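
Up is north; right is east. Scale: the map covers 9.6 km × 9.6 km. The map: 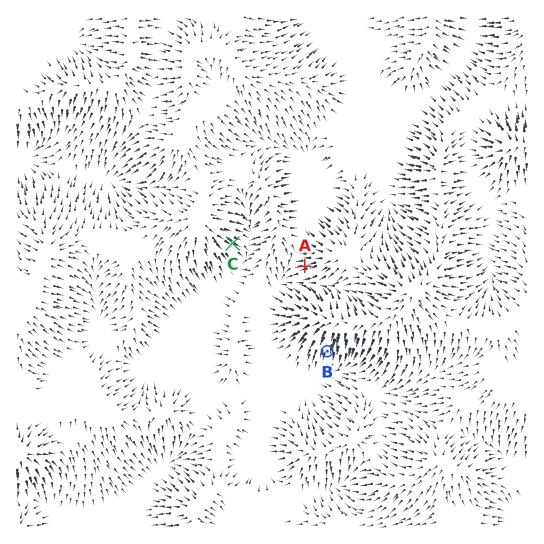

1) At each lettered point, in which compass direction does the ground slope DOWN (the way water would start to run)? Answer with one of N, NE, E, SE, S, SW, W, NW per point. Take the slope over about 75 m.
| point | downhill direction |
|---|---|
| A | W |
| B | S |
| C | SE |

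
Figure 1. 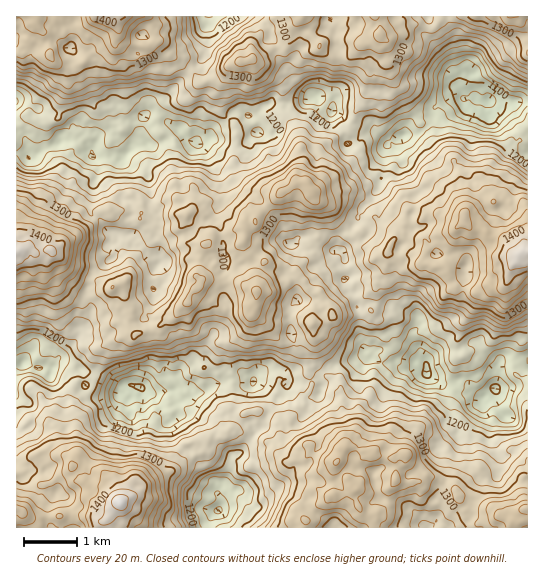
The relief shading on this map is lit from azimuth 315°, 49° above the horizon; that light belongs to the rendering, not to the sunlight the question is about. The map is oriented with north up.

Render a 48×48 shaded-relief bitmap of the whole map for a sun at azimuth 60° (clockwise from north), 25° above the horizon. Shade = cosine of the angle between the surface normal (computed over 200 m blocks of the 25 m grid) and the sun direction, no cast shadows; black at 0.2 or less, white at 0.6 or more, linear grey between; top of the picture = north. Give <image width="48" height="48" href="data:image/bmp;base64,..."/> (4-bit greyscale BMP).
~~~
<image width="48" height="48" href="data:image/bmp;base64,Qk32BAAAAAAAAHYAAAAoAAAAMAAAADAAAAABAAQAAAAAAIAEAAATCwAAEwsAABAAAAAAAAAAAAAAABEREQAiIiIAMzMzAERERABVVVUAZmZmAHd3dwCIiIgAmZmZAKqqqgC7u7sAzMzMAN3d3QDu7u4A////AImohjWImszP/ah2ZUaKpzNYq7p2VWZWh7y5l0Vnm8zv/KdXZDWJdUWKq7h2VXZoh926hVZYvM3/25ZmVEV3VniamoZ3V5iamLqYZGdpu9/+y5dlM1RWaIiqh4iYabu6iIiHRYeJq//cynVDNERWZnm6aKmqq8uoeId1V5mrvf7MuHdUVEVmVpqnaJrdu6q5d3d2abzcze3LmJp2VFd2Vpl3iK79u6u5dneIm97d3dy5ial2Vnd4domaqs/7u6uoiYiJq+/d7MyoiZiId4iJh5vLu83Myqu6qYd5q97ty7uYiIiZh4mYiavMu8veys3MlneJqt7tuZmYdnmYmJqpiardq8zuzO26Uod6q93tqZiIdnmqqqmZmJvMq8zdzduXQ1armrzcqXZ4h3mruZmJh5u7vN3cu7mWRXraearLlkV3Znirloh4h6yrzd7JeImVRau3aHiYZUZ1V3iZdnZnicy7zNyURnmFWHd2ZVVmVVVVZmd2ZURXisyqqrpiNoqXeWZmQ0VlVURXZVVVVEVmeruoealTR5qHd3dTNmZVZmZ3Z2VUVXlli8uGeadDV5dmZmUjaGVmeYiGiXUzaLpFmrp2eZdVVnU0Z1RGiGVmmodnmWQje8lXmct3mahDNFMSaGZWiHZWmqdmmHZEm8qIiuyImaYRMzIUeXZWiYZXnLhViZdFi8uHnOp4iHMCNERFiXVYmpVovbdUaadWnNp4zbhmd2MjV2VWiVV4m6mZvbljarl4rcmbzKdVZ1NFinVVeHd3nNypvLlDeqmIm7u7qpZFZ1VoqmREV5iJzuypq6czeJhnm9y5q4VFeHeJiFREZ6qr3t25mHVFeJhovNuIqWVneId3ZlVWeLu83v64dnZWeJhoq7h3d2eHaId1VWeIiLzN7uyHd4ZGiZdnm5dlV5mHd4hlRpu6mM3d3cmJmJZXmqhnqXVEWLuIh4dmZ7y5h93MzLqqmZd4mql4hlZVjMypd4iHaLuZiNzNzMqJm6Z4m7mHZXhozczLh5l3ebqavO3MzMqbu4aJvMmHd4eM3d7bmZd4iZmrzuypvMu7qHebzbiJiIet3f7LuoZ4eKq8/8p5vMqZh5ms24eaiIeszezNuoZ3e8vO/5iJqpd4iYesyHaKmXaczcrNuYd3ncvey4eJiId4iHerl2R6qGWczLm7qYZ5vc3bmXd4iHZ4mHmoZlSLl1as25mpiXaavN64iIiHiGaImYhkVlepdnm92meHeHiqzduXd3dlZmeIiHVFZliGZ3rMt0RmeImrzbqGZjMyRniGeGVVZWdlZ3rKdURXd5rM25hjRRISV4dlZlVVV3VVZ4mnRDJGZ6zeyXYhIiIUeHZVZmZ3iGRVeqh1MzNWaczcqHMBEFQ3qYdWeHeJqUNnrLdlNWVmeqrLl1EBEHZ7uHZWiImbymV5zZdlaXZmeavKhkACIneKlmVHqprN3IZ5y3Z2mnZ2i7u5hjEjNGaJhlRHuorO/Id4qFZ4qXdnrMuYhSIiNleZhjJIqZve/ZiIdlVpuXZnvLuXYyIiRw=="/>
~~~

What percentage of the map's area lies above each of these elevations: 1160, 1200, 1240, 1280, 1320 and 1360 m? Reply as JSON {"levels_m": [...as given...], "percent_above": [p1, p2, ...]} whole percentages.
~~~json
{"levels_m": [1160, 1200, 1240, 1280, 1320, 1360], "percent_above": [90, 75, 59, 39, 20, 6]}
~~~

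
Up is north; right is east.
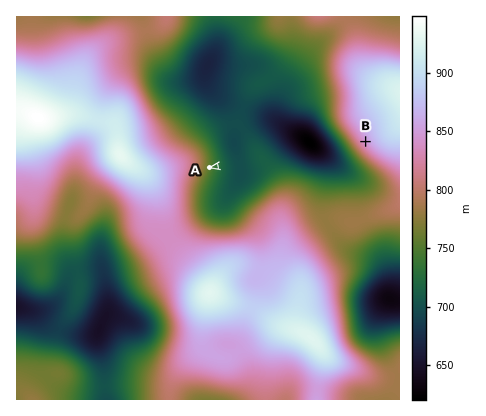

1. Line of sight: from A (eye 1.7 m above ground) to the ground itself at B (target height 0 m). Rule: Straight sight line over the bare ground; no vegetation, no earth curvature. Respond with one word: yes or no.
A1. yes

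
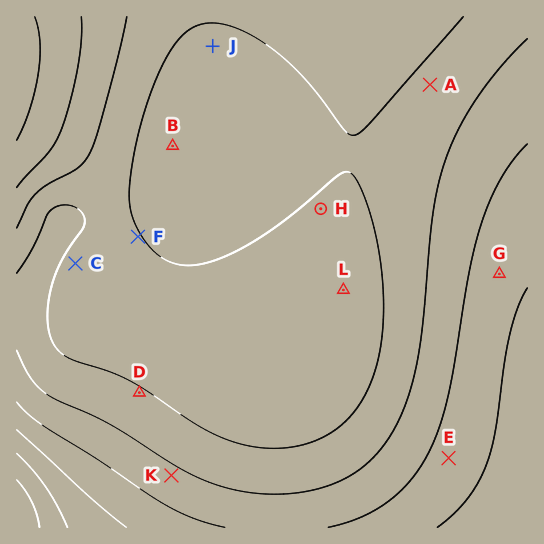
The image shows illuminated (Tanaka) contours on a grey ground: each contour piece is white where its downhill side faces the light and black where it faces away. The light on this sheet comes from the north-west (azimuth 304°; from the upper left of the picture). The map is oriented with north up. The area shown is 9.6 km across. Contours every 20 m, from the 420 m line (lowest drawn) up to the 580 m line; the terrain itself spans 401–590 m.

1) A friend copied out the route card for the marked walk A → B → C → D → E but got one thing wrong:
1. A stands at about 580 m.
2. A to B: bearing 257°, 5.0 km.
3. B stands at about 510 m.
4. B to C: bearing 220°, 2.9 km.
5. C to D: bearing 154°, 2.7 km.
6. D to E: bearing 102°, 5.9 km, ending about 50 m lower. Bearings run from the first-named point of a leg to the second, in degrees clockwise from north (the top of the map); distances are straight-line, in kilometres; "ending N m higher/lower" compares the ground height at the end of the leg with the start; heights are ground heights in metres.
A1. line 1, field height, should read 510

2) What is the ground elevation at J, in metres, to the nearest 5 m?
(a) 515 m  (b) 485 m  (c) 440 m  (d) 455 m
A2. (a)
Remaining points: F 520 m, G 470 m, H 520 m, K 495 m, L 530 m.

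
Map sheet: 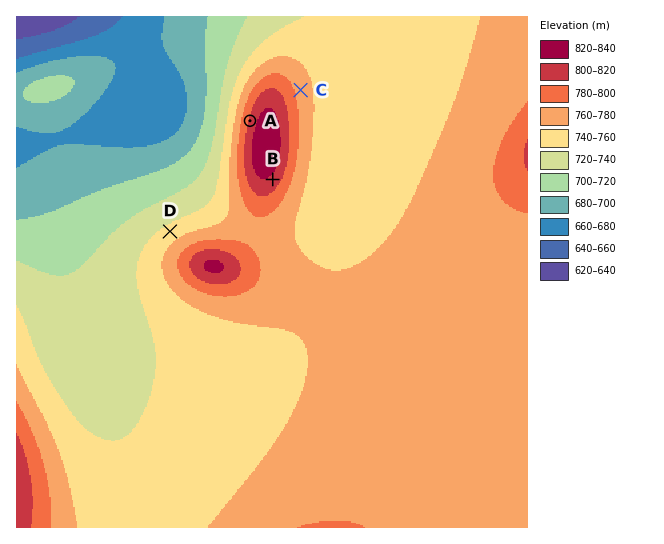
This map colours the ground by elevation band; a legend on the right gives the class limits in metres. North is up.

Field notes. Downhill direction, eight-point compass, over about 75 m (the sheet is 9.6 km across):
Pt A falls W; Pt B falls SE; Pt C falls E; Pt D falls NW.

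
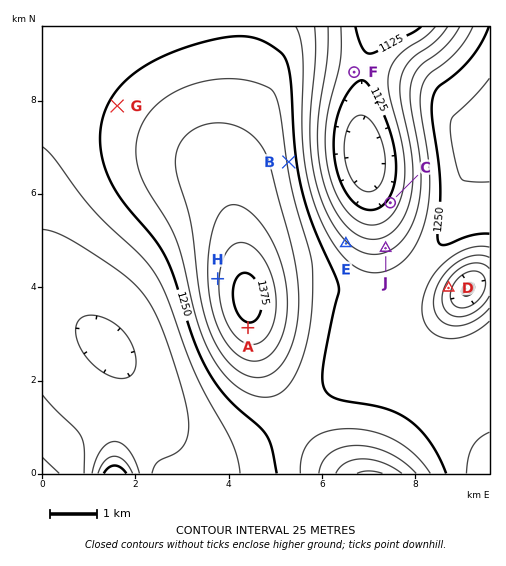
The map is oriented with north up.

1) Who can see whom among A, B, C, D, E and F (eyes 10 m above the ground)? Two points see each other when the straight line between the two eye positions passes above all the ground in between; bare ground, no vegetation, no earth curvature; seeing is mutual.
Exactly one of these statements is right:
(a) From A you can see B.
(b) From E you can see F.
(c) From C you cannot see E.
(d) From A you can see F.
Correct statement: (b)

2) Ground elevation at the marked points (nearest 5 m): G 1255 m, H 1345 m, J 1195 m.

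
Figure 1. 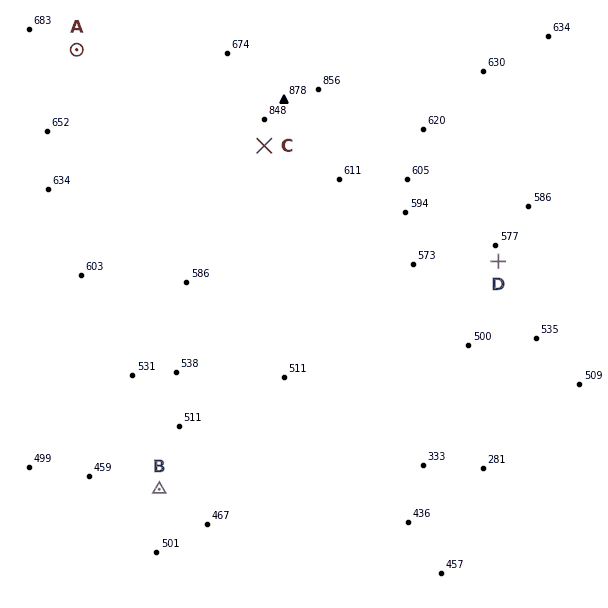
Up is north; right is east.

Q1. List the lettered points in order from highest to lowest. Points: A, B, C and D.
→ C A D B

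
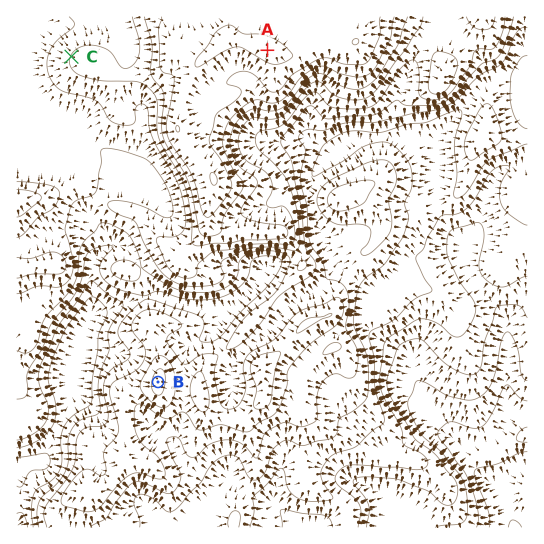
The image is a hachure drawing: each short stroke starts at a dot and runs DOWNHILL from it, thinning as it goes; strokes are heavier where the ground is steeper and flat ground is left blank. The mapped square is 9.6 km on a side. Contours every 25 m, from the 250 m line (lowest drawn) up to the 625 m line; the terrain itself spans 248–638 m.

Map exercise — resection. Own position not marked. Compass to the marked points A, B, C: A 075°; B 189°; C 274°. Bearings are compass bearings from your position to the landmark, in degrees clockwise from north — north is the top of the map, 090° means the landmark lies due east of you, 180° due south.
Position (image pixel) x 208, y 66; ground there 620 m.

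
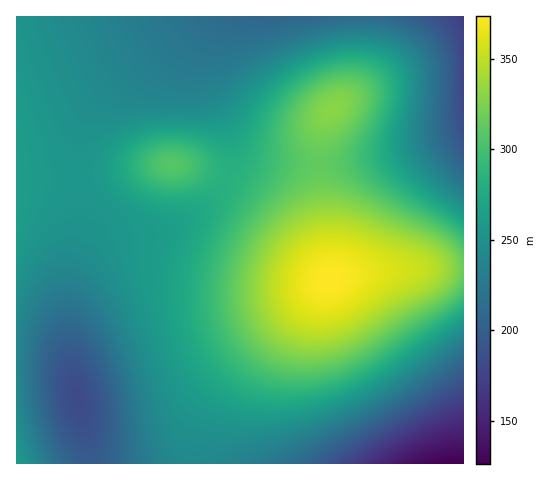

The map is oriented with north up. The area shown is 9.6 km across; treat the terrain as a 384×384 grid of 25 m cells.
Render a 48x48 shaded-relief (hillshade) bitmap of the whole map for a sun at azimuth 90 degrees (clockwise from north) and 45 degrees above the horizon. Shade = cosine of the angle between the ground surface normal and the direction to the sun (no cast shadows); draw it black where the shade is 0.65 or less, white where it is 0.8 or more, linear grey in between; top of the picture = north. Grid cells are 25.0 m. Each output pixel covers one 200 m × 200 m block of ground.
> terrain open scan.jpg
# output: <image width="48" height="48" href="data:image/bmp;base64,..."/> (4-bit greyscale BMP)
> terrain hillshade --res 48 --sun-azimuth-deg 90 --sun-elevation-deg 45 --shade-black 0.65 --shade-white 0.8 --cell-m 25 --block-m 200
<image width="48" height="48" href="data:image/bmp;base64,Qk32BAAAAAAAAHYAAAAoAAAAMAAAADAAAAABAAQAAAAAAIAEAAATCwAAEwsAABAAAAAAAAAAAAAAABEREQAiIiIAMzMzAERERABVVVUAZmZmAHd3dwCIiIgAmZmZAKqqqgC7u7sAzMzMAN3d3QDu7u4A////AJmZmHZUQzNEVVZmZnd3d3iIiIiIh3dmZpqpmHZUMzNEVVZmZmZ3d3eIiIiIh3d2ZqqpmHZUMzNEVVZmZmZmd3d4iIiIiHd2ZqqpmHVDMzNEVVZmZmZmZ3d4iIiIiId3ZqqpmGVDMjM0VVVVVWZmZnd3iIiIiIh3d6qpl2VDIiM0RVVVVVVmZmd3eIiIiIiHd6qph2VDIiM0RVVVVVVVZmd3eIiIiIiId6qph2QzIiM0RVVVVVVVVmZ3eIiIiIiIh6qph2QzIiM0REREREVVVWZneIiIiYiIiKqph1QzIjNERERERERFVWZnd4iImZmYiKqZhlQzIjNEREREREREVVZnd4iImZmZiKqYdlQzIzNERERERERERVZmd4iImZmZmZmYdlQzMzNERERDMzRERVVmd4iImZmZmZmYdlQzMzREREQzMzM0RFVmd4iIiZmZmZmIdlQzMzREREQzMzM0RFVmd3iIiImZmZmHdlRDM0REREMzMzMzRFVmd3iIiIiZmYiHZlREREREREMzMzMzREVWZ3d4iIiJmYiHZlREREREREMzMzMzREVWZ3d3d3iJmoh3ZlVEREVVREMzMzMzNEVWZ3d3d3eImod3ZlVERFVVREMzMzMzNEVWZnd3d3eImnd3ZlVVVVVVREMzMzMzNEVWZnd3ZneImnd2ZlVVVVVVVEMzMzMzNEVWZmd2Znd4mnd2ZlVVVVVVVEQzMzMzNEVVZmd3ZneImnd2ZmVVVVVVVEQzMzMzNEVVZmd3d3eImXdmZmVVVVVVVURDMzMzNEVVZnd3d3eImXdmZmZVVVVVVUREMzMzREVWZnd3d3iImXdmZmZVVVVVVVVEQzMzREVWZnd3eIiJmXZmZmZVVVVVVVVUREM0REVWZnd4iIiJmWZmZmZVVERVVmZVVERERFVWZ3eIiIiJmWZmZmVVRERFVmZmVURERFVWZ3eIiIiZmWZmZmVUQzNEVnd2ZVRERFVmd3iIiJmZmWZmZmVUQzM0V3iHZVRERFVmd4iImZmZmWZmZmVUMzM0V3iHZVRERFVmd4iJmZmZmWZmZmVUQzM0VniHZVREREVmeIiZmZmZmWZmZmZVRERFVnd2ZUQzNEVmeImZmZmZmWZmZmZVVERFVmZmVUMzM0VWeImaqqmZmWZmZmZmVVVVVmZlVEMzMzRWeImqqqqpmWZmZmZmZlVWZmZVRDMyIzRVZ4mqqqqqqmZmZmZmZmZmZmVVRDMyIjNFZ4mqqqqqqmZmZmZmZmZmZmVVRDMyIiNFZ4maq6qqqmZmZmZmZmZmZmZVVEMzIiM0VniaqqqqqmZmZmZmZmZmZmZVVEQzMzM0VniJqqqqqmZmZmZmZmZmZmZlVURDMzM0RWeJmqqqqmZmZmZmZmZmZmZmVVVEQzM0RWd4mZmqqmZmZmZmZmZmZmZmZVVURERERVZ3iJmZmmZmZmZmZmZmZmZmZmVVVEREVVZneIiZmWZmZmZmZmZmZmZmZmZlVVVVVVZnd4iIiGZmZmZmZmZmZmZmZmZmZVVVVWZmd3eIiA=="/>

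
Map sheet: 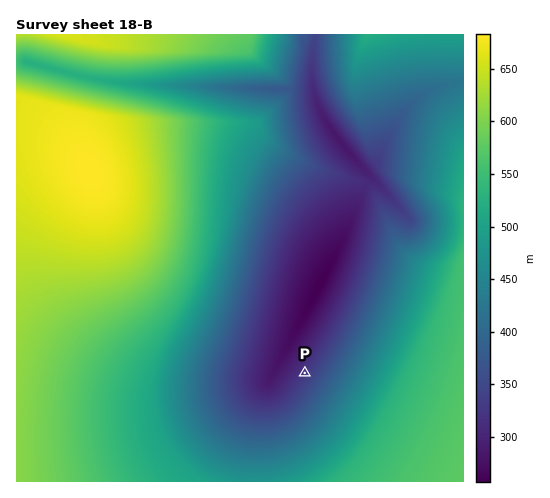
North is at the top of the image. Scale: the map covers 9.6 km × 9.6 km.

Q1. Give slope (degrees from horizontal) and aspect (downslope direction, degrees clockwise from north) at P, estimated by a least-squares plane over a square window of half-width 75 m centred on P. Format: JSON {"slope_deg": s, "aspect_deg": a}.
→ {"slope_deg": 6, "aspect_deg": 306}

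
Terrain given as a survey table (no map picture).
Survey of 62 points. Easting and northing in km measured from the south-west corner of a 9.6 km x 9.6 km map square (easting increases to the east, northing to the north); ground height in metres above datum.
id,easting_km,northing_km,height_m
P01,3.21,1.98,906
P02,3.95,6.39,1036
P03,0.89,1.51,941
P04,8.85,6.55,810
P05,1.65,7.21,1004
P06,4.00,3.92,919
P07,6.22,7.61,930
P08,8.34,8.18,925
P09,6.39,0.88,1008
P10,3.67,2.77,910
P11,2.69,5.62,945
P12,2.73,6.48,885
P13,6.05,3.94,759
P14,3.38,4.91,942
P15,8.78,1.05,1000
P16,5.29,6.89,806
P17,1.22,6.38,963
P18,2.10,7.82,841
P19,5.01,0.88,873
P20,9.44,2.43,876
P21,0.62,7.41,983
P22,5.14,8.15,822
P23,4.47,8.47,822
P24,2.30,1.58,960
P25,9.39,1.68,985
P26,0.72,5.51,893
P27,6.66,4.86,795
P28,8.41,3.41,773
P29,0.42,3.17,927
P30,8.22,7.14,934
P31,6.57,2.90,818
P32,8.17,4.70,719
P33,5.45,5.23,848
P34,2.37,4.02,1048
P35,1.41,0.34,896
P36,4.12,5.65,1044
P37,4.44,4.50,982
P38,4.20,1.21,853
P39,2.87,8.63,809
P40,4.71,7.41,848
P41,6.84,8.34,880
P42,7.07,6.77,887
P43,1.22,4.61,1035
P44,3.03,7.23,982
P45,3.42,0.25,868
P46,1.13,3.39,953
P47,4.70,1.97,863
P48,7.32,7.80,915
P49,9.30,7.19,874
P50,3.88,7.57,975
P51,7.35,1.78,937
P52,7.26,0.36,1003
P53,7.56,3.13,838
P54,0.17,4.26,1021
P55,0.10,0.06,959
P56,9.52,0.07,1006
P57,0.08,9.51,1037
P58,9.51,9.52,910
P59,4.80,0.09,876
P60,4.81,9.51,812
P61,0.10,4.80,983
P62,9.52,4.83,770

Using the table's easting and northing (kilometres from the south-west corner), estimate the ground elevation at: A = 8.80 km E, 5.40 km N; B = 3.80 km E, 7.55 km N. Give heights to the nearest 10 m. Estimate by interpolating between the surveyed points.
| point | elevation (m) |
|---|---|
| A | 730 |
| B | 980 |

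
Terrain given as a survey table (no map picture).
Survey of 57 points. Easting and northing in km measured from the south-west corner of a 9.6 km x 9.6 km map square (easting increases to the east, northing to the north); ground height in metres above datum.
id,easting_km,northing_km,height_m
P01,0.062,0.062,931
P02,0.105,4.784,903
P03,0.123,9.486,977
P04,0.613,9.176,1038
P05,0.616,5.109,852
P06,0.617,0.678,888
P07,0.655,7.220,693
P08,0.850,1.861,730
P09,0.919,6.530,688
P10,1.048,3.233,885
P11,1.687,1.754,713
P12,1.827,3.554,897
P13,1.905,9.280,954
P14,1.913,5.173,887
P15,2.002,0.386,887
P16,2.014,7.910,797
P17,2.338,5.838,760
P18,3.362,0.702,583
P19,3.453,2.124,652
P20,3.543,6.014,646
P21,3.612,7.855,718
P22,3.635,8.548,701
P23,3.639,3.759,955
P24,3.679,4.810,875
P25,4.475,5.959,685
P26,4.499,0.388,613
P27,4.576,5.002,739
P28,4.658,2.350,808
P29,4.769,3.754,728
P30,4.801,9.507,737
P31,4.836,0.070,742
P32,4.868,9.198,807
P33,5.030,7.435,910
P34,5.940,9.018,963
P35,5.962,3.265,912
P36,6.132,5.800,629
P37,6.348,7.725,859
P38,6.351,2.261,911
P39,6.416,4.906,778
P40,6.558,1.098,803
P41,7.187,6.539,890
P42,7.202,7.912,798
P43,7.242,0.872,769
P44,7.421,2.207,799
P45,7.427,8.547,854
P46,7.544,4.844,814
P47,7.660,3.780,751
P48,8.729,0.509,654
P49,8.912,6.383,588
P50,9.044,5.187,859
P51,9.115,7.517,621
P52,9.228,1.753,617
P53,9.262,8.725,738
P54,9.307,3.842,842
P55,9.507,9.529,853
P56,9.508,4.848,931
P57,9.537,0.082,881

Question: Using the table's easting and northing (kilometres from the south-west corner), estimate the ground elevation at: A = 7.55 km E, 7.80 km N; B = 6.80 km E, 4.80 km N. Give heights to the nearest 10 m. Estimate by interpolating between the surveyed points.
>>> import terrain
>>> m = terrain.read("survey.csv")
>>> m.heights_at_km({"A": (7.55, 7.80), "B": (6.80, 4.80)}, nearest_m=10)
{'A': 750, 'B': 720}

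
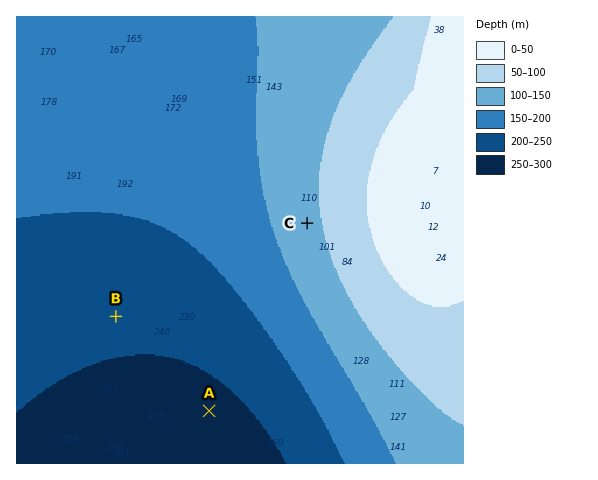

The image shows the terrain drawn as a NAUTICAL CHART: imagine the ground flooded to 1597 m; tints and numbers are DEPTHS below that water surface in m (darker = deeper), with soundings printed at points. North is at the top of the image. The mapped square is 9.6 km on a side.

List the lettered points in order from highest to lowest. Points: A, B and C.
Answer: C B A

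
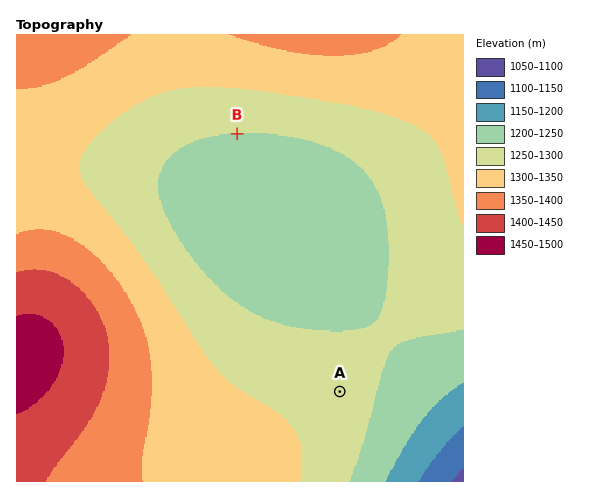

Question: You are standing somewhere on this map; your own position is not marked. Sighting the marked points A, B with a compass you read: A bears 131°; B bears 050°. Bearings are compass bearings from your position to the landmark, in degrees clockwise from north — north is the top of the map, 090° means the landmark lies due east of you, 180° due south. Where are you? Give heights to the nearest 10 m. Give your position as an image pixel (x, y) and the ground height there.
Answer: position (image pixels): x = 138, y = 217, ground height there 1280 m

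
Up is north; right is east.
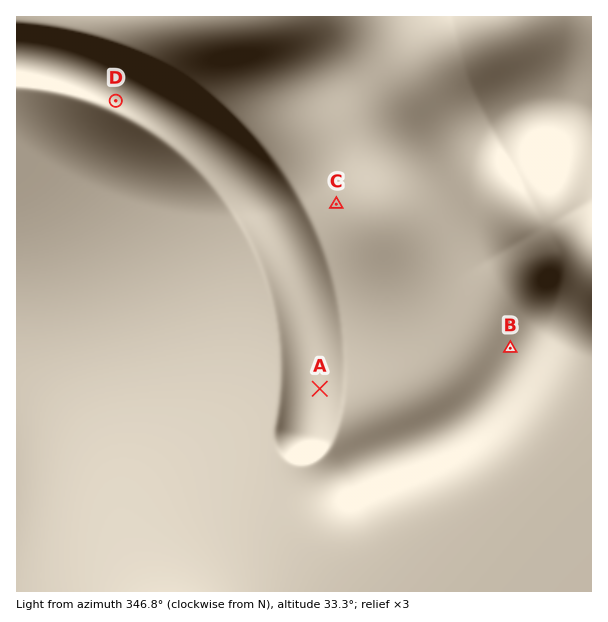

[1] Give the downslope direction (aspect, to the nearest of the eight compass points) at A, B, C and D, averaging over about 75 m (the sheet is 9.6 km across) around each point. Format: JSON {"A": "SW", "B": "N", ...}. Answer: {"A": "W", "B": "SE", "C": "W", "D": "NE"}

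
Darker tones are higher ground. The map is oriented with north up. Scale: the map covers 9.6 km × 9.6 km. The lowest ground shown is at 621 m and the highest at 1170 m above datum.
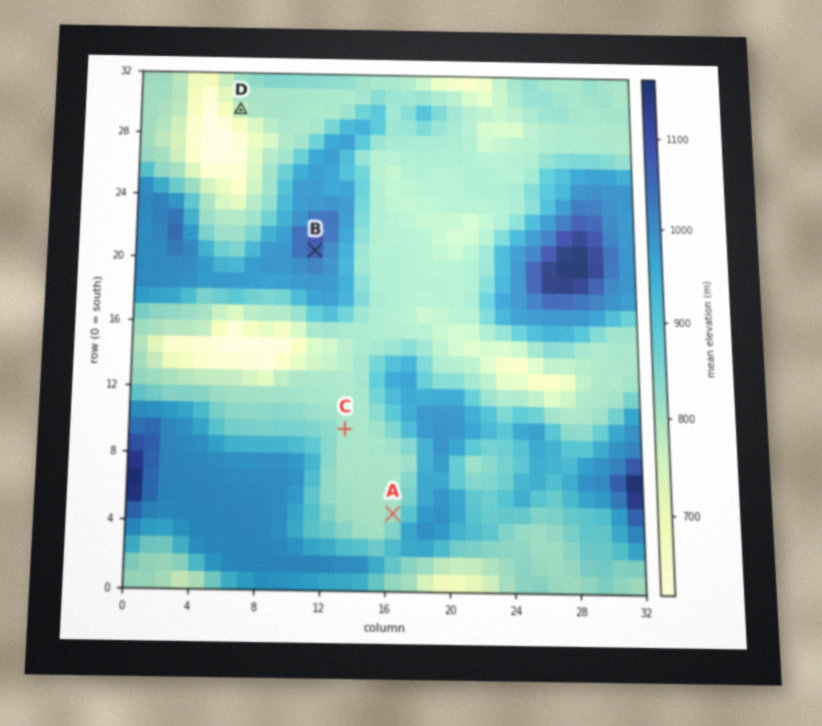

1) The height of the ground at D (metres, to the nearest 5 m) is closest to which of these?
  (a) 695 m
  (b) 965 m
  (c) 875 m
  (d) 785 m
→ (d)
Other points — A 805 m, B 1080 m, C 805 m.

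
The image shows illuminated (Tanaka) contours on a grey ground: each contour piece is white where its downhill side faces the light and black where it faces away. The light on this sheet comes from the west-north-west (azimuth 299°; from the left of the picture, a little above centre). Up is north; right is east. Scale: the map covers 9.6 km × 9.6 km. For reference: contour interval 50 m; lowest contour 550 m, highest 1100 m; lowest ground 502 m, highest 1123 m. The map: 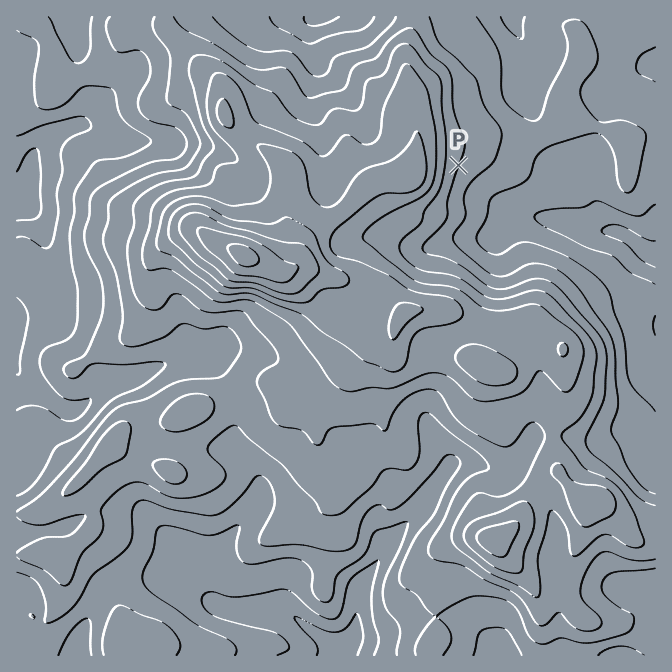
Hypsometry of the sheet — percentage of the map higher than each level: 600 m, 95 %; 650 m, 79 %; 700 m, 60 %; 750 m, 44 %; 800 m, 29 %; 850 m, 17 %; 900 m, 8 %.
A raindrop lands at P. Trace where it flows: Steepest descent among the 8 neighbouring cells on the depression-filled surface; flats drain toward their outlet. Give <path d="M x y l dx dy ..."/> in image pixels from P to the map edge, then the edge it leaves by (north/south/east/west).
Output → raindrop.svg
<path d="M458 165l50 50 27 0 2 2 7 0 1 1 9 0 1 2 9 0 6 3 4 0 1 2 9 2 1 1 7 0 2 2 20 0 1 2 4 0 10 5 15 13 11 5"/>
exit: east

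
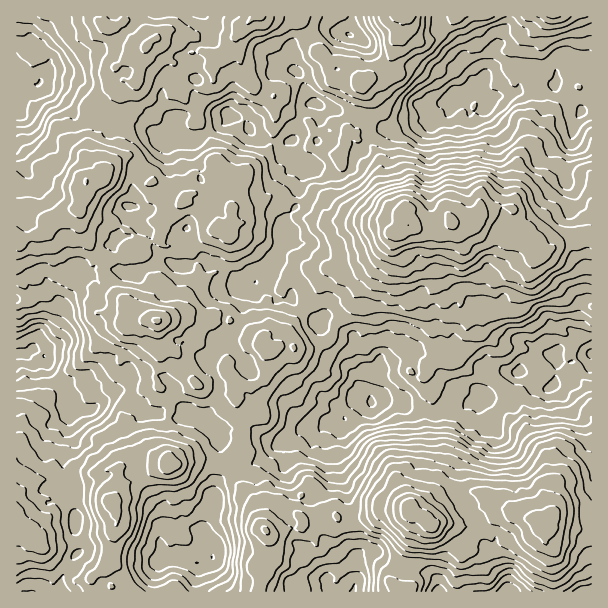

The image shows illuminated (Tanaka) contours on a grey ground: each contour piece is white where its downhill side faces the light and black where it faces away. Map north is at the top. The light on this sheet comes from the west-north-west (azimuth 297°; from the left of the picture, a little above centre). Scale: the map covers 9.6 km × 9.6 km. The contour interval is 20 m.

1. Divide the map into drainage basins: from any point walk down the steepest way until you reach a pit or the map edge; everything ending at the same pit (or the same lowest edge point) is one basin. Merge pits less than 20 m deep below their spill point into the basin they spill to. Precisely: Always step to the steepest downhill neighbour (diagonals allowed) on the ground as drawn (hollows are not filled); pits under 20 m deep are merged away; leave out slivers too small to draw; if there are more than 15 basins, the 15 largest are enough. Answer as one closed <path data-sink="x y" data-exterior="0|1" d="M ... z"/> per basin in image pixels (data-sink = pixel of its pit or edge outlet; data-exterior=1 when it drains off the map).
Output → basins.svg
<path data-sink="452 99" data-exterior="0" d="M170 16l-66 1 0 7 4 4 14-4 15 18 9 5-30 19 2 8 6 6-8 6-1 6-23 25-6 41 9 10 10 2 18-13 11 0 17 17 2 8 3 0 12 12 14 9-18 12-1 10-7 15-10 2-24 16-14 1-15-9-3-5-8-17-2-17-8 0-15 11-7 0-9-5-11-13-7 0-3-3-1-15-2 0-1 53 13-1 19-8 2 10 27 42 16 7 8 7 13 0 8 4 8 8 2 12 25 1 6 23 13 10 0 12 9 10 15 10 19 10 15-2 20 21 6 0-1-5-9-14-2-9 13-5 5-8 0-24-4-5-2-7-29-18-16 0-3-4-3 4-5 2-10 0-9-4-21 0 13-5 7-7 4-12 29-24 9-19 6-26 0-18-6-9 0-6 8-5 10-13-16-2-11-7-3-4-3-18-13-21 0-15-10-5-10-12 4-2 19 2 8-4 5-6-3-12 6-12-11-4-21 0-9-16-15 0 9-12z"/><path data-sink="591 354" data-exterior="1" d="M450 224l-7 5-8 0-6-3-13 2 11 9 1 5-4 19 10 14 0 9-8 15 0 6 7 16 1 24 11 14-16 7-5 12 2 11 6 7 0 14-5 10 0 24-6 50-11 12 0 4 9 4 12-16 21-10 7 4 26 1 15 15 16 3 11 7 7 0 6 8 6-9 17-9 22-2 6 5 1-274-25 1-13 9-9 3-10 8-6 17-7 7-8 15-22 19-10 4-17-8-5-6 0-7-12-9-6-14 0-12 6-12 0-19z"/><path data-sink="372 402" data-exterior="0" d="M410 224l-14 10-4 9-8 11-12 22-16 17-6 15-14 16-4 12-6 7-20 6-27-3-4 3-9 1-1 28-17 9 2 9 10 18-6 1-12-13-6-3-1 17 6 18 0 27 13 15-4 16 8 12 2 20 9 10 9 0 9-5 13-1 3-4 18 0 15-7 30 0 14-6 30-1 0-4 11-12 6-50 0-24 5-10 0-14-6-7-2-11 5-12 16-7-11-14-1-24-7-16 0-6 8-15 0-9-10-14 4-19-5-8z"/><path data-sink="17 354" data-exterior="1" d="M48 230l-9 5-23 5 0 254 22-14 18 4 25-2 14-8 6 0 16-6 3 5-1 14 18-6 22-13 35-8 12 0 12 6 15 3 8-14 0-21-6-18 0-21-16 1-19-10-15-10-9-10 0-12-13-10-7-24-24 0 0-9-10-11-8-4-13 0-8-7-16-7-27-42z"/><path data-sink="213 557" data-exterior="0" d="M206 460l-12 0-35 8-22 13-9 1-10 6-6 13 4 12 0 15-2 6-2 26-6 7 0 8 4 9-2 8 151-1 3-22 7-4 5-7 0-7-6-18-9-12 0-9-5-11-19-21-1-10-16-4z"/><path data-sink="39 83" data-exterior="0" d="M104 16l-88 1 0 168 3 1 1 15 3 3 7 0 11 13 9 5 7 0 15-11 8 0 5-26 2-3 11 0 6-5 0-7-9-2-9-10 6-41 23-25 1-6 8-6-6-6-2-8 30-19-9-5-15-18-14 4-4-4z"/><path data-sink="257 282" data-exterior="0" d="M273 196l-19 10-15-1-7 4 0 16-4 21-11 24-29 24-4 12-7 7-12 6 20-1 9 4 10 0 5-2 3-4 3 4 16 0 27 16 6 12 11 1 8-8 1-6 18-23 5-9 9-7 4-11 0-6 7-9 11 0 9-8 12-2 15-7 20-20-13-11-49 0-14-14-4 0-17-8-16 0z"/><path data-sink="230 116" data-exterior="0" d="M297 16l-42 0-19 19-1 13-7 6-10 1-2 2-5 11 3 12-5 6-8 4-19-2-4 2 10 12 10 5 0 15 13 21 3 18 10 9 21 4 21-19 8-21 2-20-4-13 4-7 6-2 18-12 28-9-6-15-10-15-2-8z"/><path data-sink="353 591" data-exterior="1" d="M410 510l-30 1-11 6-18 5-9 0-6-5-15 7-18 0-3 4-13 1-9 5-9 0 5 17 0 7-5 7-7 4-3 22 148 1 0-3-11-3-2-4 4-9 2-15 9-15 5-15 0-10z"/><path data-sink="293 140" data-exterior="0" d="M275 97l-3 10 4 15-5 24-5 9-15 13-17 19-8 5 0 6 7 10 6-3 15 1 19-10 8 4 16 0 17 8 4 0 14 14 49 0 14 12 13-9-10-11-14-3-18-9-8-8-20-38-21-5-7-4 0-7 4-8-2-7-4-4-18-7z"/><path data-sink="509 591" data-exterior="1" d="M494 506l-12 2-15 18-5 1 7 3 0 16-7 9-5 17 0 19 95 1 1-41-7-9 0-8-8-12-4-4-7 0-12-7z"/><path data-sink="128 206" data-exterior="0" d="M129 156l-9 2-12 10-7 13-14 1-5 10 0 36 10 21 16 10 14-1 24-16 10-2 4-6 4-19 18-12-14-9-12-12-3 0-2-8-17-17z"/><path data-sink="32 591" data-exterior="1" d="M26 528l-10 5 1 59 79-1-5-13 14-10 7-8 2-31-33 13-21 5-18 0-10-4z"/><path data-sink="350 35" data-exterior="0" d="M404 16l-105 0-1 2 12 15 2 8 8 13 30 10 13 15 6 0 19-5 0-11 4-7 2-12 8-11z"/><path data-sink="440 591" data-exterior="1" d="M449 523l-20 1-7 7-7 18 0 14-5 9-2 20 49-1 0-19 5-17 7-9 0-16z"/>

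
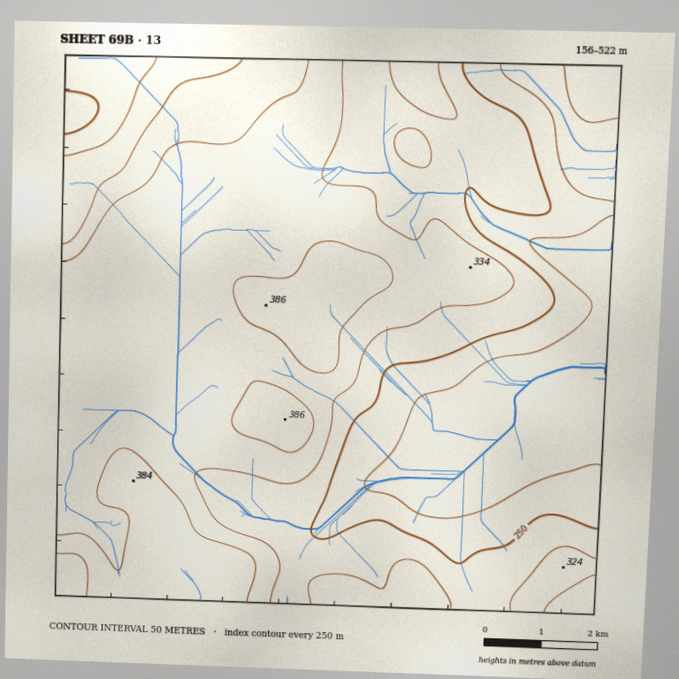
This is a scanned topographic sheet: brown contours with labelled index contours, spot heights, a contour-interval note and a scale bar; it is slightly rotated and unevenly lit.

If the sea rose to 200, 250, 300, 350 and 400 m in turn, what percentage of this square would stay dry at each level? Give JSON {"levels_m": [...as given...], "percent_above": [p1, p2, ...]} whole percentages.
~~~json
{"levels_m": [200, 250, 300, 350, 400], "percent_above": [87, 75, 56, 19, 5]}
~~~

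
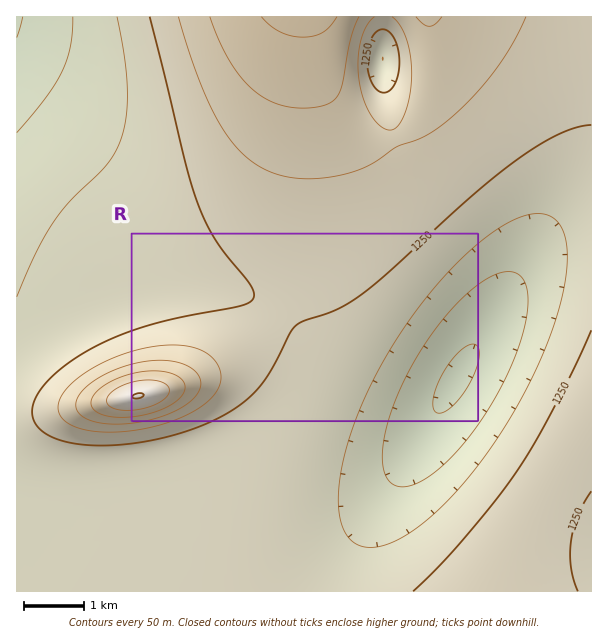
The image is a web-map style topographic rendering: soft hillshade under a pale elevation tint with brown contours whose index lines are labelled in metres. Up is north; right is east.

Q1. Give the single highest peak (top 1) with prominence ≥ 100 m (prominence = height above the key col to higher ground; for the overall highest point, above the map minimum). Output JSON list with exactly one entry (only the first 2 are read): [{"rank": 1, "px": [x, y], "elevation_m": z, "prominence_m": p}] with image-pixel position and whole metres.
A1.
[{"rank": 1, "px": [138, 396], "elevation_m": 1502, "prominence_m": 409}]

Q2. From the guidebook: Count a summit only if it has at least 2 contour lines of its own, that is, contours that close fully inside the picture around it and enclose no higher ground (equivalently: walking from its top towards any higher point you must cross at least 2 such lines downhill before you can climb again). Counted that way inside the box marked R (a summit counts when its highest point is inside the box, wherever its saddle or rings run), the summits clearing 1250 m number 1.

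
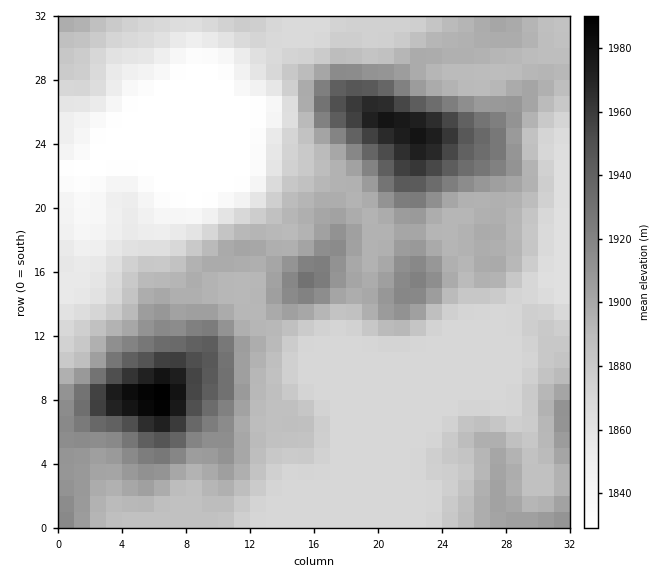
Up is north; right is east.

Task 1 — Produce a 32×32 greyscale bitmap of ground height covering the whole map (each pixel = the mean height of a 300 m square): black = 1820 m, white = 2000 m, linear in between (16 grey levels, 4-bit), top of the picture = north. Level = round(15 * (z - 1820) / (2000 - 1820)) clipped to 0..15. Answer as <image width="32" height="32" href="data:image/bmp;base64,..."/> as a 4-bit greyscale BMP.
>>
<image width="32" height="32" href="data:image/bmp;base64,Qk12AgAAAAAAAHYAAAAoAAAAIAAAACAAAAABAAQAAAAAAAACAAATCwAAEwsAABAAAAAAAAAAAAAAABEREQAiIiIAMzMzAERERABVVVUAZmZmAHd3dwCIiIgAmZmZAKqqqgC7u7sAzMzMAN3d3QDu7u4A////AIdmZmZmVURERERERFZnd3iHZmZmZmVERERERERWZ3Znh3Z3ZmZmVEREREREVWdmZnd3eIdndlVERERERVVnZmZ3d4mYd4dlVUREREVVZ2VniIiauoiHZlVUREREVmZlZ4mqvNyph2ZmVEREREVlVWiJvd7tuYdmZUREREREREVoib3u7bqXZlRERERERERFZ2ebzd26l2ZURERERERERVZWeau8updmVERERERERERVVWiJmqqXZlRERERERERFVUVmeIiZhmZlVFVmVERERVU0RWd3d3Znd2VmeHZUREVUMzRWdmZmZ4iHZ3iHZVVERDM0VmZmZmeJmHd4iHZmVEQzNFVVZ3ZniJh2eIdmd2VEMjNERFZ3dmeIdmd3ZmZlRCIiMzM0VmZmeHZndmZ2ZUQhIjIiIjRVZnd2Z3ZmZmVEISIyERESNWZmZomYdmZmVBESIRERESRVZmeaqZh3dlQRERERERETVWZ4q8upmIZUIRERERERE0Vnirzcupl2RDIRERERERNFeKvN3cqpdUQyERERERESRoq93dy6mYZUMzIREREREkabzMupmHd3ZURDIRERESNXmrqod2Zmd2ZVQyIRERI0VniId3ZmZmZmVUMzIhEjRERWZWZ3ZmZmZmVURDMzNERERVVVZmZndmZmZVREREVURERVVVVmZ3Zl"/>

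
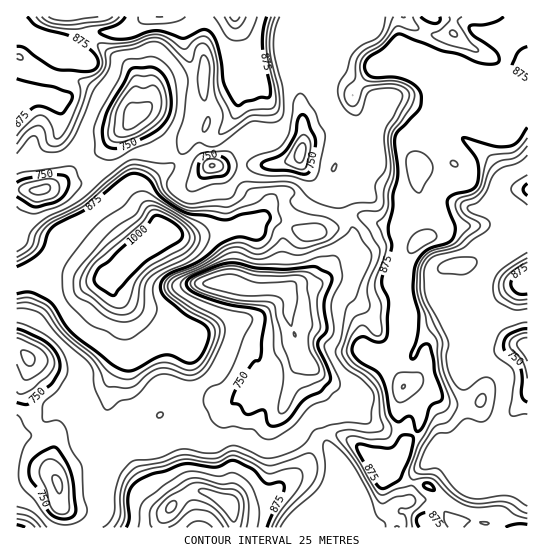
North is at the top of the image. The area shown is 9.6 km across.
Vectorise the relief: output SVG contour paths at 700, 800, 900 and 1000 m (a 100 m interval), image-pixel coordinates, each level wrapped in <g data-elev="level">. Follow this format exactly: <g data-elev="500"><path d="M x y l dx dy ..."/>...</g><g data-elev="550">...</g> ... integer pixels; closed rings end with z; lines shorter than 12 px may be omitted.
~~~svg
<g data-elev="700"><path d="M58 493l-6-12 0-4 2-2 5 2 3 6-1 8-2 3z"/><path d="M302 374l-8-2-3-3-8-23-8-39-2-4-6-1-30-2-24-6-16-7-2-4 1-2 17-8 17-4 8 1 19 5 41 0 7 3 2 4 5 41-3 12 0 11 10 24-1 3-3 2z"/><path d="M527 361l-10-16 3-6 7-1"/><path d="M17 338l23 11 5 5 3 7-2 5-4 5-15 9-4-2-6-14"/><path d="M34 194l-4-3 1-2 14-5 5 2 0 4-3 3-8 2z"/><path d="M211 167l-2-1 1-2 5 1-1 2z"/><path d="M298 163l-4-5 1-5 4-8 4-2 3 4-1 9-3 6z"/><path d="M119 137l-3-2-2-2 1-16 3-10 5-9 11-11 9 1 8-3 4 1 4 5 2 10 0 8-4 8-7 6-13 10-11 4z"/></g><g data-elev="800"><path d="M47 527l-14-15-16-6"/><path d="M280 527l10-13 24-21 7-10 4-16-2-22 3-5 4 1 8 7 15 16 16 29 7 21 9 9 1 4"/><path d="M527 506l-12-8-6-2-10 0-21 3-12-2-11-8-16-19-4-2-12 1-2-1-1-3 6-17 11-14 13-2 16-13 15 3 6-3 5-9 3-19-1-9-5-4-8 1-16 11-6-1-6-8-4-10-3-10 2-20-19-38-4-9-1-19 1-8 4-6 4-4 29-8 25-19 3-5-1-4-18-8-4-6 10-4 5-5 5-7 5-14 5-6 6-4 15-4 9-8"/><path d="M17 308l10 1 14 5 19 23 28 25 5 8 3 21 7 16 4 3 12-9 16-5 15-16 7-5 10-1 19 6 8 0 11-6 8-12 11-24 1-8-1-5-7-9-23-11-19-13-3-6 1-4 4-3 54-26 8 0 12 5 7 1 8-1 15-6 14 3 10-1 29-11 11-8 8-8 5 4 5 10 8 10 1 6-2 5-13 34-11 13-5 29-6 13 2 6 7 10 18 12 11 13 1 7-4 23-5 2-20-2-28 7-4 3-7 10-6 5-10 6-17 5-11-1-20-9-9-2-18 7-12 0-21-4-23 9-26 3-7 6-6 8-5 18-1 21-5 9-6 4"/><path d="M527 252l-28 19-4 7-2 9 1 10 5 6 15 7 13-1"/><path d="M17 154l12-15 5-3 3 1 3 10 5 4 12 1 8-4 11-14 18-44 14-19 3-17 6-3 18-3 16-6 8 1 7 4 15 18 6 12 1 6-4 32-7 24 1 10 3 5 6-2 11-9 12 4 8-1 33-24 20 1 7-2 5-7 0-17-1-12-8-30-1-12 2-14 5-12"/><path d="M203 132l0-8 3-5 3-2 1 4-1 5-3 5z"/><path d="M205 101l-3-2-2-5-2-15 2-20 3-4 4 3 3 11-2 25z"/><path d="M98 17l-31 4-12-1-7-3"/><path d="M385 17l-2 11-4 8-4 3-14 7-9 9-5 15-7 12-2 8 1 8 5 9 5 5 6 3 6-2 5-18 5-5 22-2 5 2 4 4-1 8-16 28-1 9 2 28-2 6-8 10 1 15-3 4-17 1-15 5-8 0-21-8-15-14-7-4-44 0-8 3-5 10-4 3-41 6-14-7-8-10 0-6 7-11 0-6-41-4-6 1-8 6-40 34-30 15-8 6-10 9-5 14-9 7"/></g><g data-elev="900"><path d="M187 527l6-5 5-1 8 2 6 4"/><path d="M257 527l2-12 0-9-6-17-7-9-12-7-16 3-27-5-12 4-35 26-4 8-2 18"/><path d="M398 402l3 0 5-2 14-11 3-8-2-8-19-1-6 3-3 7 0 8 2 8z"/><path d="M121 339l6 0 7-2 13-11 8-9 2-8-4-20 4-10 9-7 20-9 11-6 8-10 4-9-1-8-5-5-20-10-33-21-7-3-9 3-11 12-18 12-8 7-28 34-6 14 0 18 2 7 5 7 20 19 17 7 8 6z"/><path d="M409 253l5 0 20-12 3-4-2-4-2-3-6-1-12 4-7 10-1 6z"/><path d="M418 193l3-1 1-2 9-16 2-7-2-6-5-6-5-3-7-1-7 4-1 10 4 18 4 7z"/><path d="M453 166l4 1 1-2-4-4-4 1z"/><path d="M138 17l1 5 8 2 26-2 8-2 4-3"/><path d="M214 17l13 20 4 3 6 1 8-2 4-3 8-19"/></g><g data-elev="1000"><path d="M112 295l3 0 14-17 17-17 35-21 1-7-4-7-16-9-5-2-3 1-9 12-36 33-10 7-5 9 0 5 5 5z"/></g>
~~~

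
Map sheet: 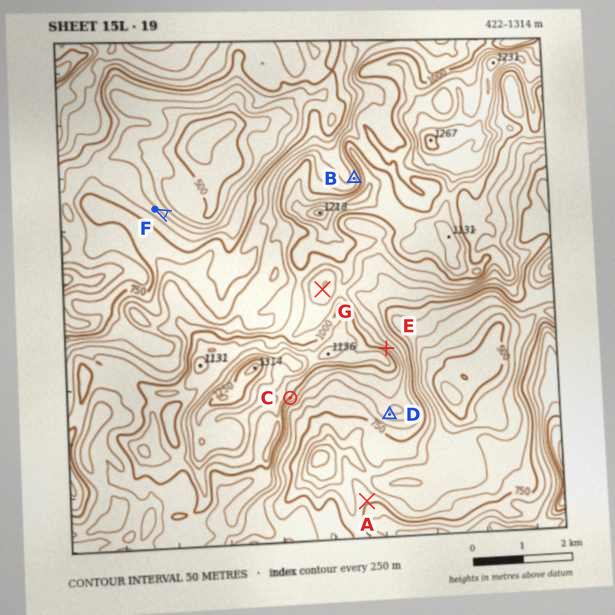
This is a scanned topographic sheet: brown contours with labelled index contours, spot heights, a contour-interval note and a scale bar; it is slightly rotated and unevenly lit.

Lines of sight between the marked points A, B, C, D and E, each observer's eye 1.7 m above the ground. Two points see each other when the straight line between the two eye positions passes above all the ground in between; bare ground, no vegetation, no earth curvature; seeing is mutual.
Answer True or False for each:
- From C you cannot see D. False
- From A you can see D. True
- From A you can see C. True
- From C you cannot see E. True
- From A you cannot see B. True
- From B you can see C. False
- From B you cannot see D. True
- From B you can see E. False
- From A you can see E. False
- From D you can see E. False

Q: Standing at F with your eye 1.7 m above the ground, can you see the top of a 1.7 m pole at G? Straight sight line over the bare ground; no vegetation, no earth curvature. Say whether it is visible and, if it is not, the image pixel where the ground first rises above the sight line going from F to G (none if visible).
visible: false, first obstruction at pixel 214 237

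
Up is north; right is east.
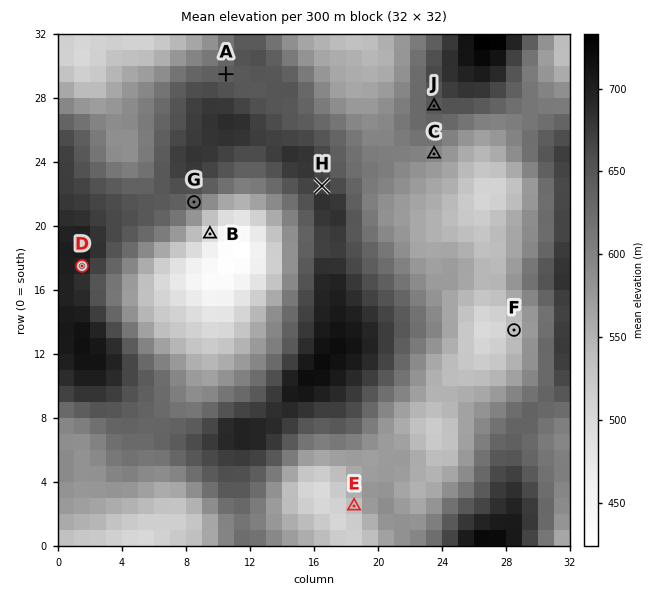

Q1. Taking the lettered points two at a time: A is below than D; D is above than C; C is above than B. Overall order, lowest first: B C A D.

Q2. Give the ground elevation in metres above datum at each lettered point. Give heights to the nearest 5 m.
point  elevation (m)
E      535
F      535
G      620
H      675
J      645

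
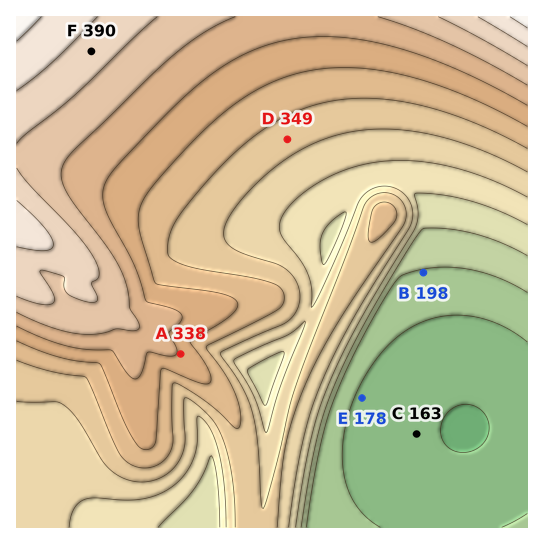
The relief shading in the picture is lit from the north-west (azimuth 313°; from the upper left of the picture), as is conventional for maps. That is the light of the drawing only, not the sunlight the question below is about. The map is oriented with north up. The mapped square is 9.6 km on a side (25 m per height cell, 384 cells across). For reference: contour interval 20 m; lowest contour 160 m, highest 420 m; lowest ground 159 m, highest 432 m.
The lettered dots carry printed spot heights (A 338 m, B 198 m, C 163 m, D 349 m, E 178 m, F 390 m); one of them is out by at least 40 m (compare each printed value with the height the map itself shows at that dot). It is D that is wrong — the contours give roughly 289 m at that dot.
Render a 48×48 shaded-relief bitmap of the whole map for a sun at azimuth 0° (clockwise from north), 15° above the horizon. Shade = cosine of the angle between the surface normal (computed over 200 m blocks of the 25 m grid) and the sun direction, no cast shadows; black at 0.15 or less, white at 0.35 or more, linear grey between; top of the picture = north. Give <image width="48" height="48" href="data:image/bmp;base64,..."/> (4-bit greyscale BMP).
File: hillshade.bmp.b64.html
<image width="48" height="48" href="data:image/bmp;base64,Qk32BAAAAAAAAHYAAAAoAAAAMAAAADAAAAABAAQAAAAAAIAEAAATCwAAEwsAABAAAAAAAAAAAAAAABEREQAiIiIAMzMzAERERABVVVUAZmZmAHd3dwCIiIgAmZmZAKqqqgC7u7sAzMzMAN3d3QDu7u4A////AIiIiIh3d2d3eIiIiYdnmZmZmZmZmZmZmYiIiId3ZmZnd4iIiYdnmZmZmZmZmZmZmYiIiHd2VVVWZ3eIiYdmiZmZmZmZmZmZmYiIiHdlRERFZ3eIiYdmiImZmZmZmZmZmYiIh3ZlQzNFZnd4iYdliIiJmZmZmZmZmYiIh3ZlQzNFVmZ4iYdleIiIiZmZmZmZmYiId3dlVERVZ2Z4iZhlaIiIiIiJmZmZmYiHd3dmZmZnd1Z4mZh1WIiIiIiIiIiIiIh3d3dmZ3iIh0V4mph1V4iIiIiIiIiIiHd3d3dmd4iIhjV4qph1RoiIiIiIiIiIiHd3d3d3d4iIciV5u6h2RYiIiIiIiIiIiHd3d3d3d4iIMTaazKl2Q3iIiIiIiIiIiHdmZ3d3d4iFElis3LmGQ2iIiIiIiIiIiGZlVWZnd4hiJYrOubqHUzeIiIiIiIiIiGVUREZmd4YzWKzbdruXUyZ3d3d3d3d3d1RDMyNWd3Q2i8yWRIuoZCR3d3d3d3d3d0MzIiJGd1V5qpZDM0m5dTJnd3d3d3d3dzMyMzNFZmeJhkMiIiWqhkI3d3d3d3d3dzMzRFVVZ4iHVEMzMiN6l1IWd3d3d3d3dzNEVnZmiamHdmVURDNaqGMTd3d3d3d3dzRWd2Z4mrqqmYh3ZlVouXQhV3d3d3d3d0Z4hmeImbzLu6qpmIiIuoUxN3d3d3dmZmeZd4iImqzMzMu7uqqZu5ZCFXd3dmZmZomGaIiJqqu8zMzMzMu6vKdTEmd2ZmZmZodVZ4mqqqqru7vMzMy6rLhkIVZmZmZmZmVWeJq7qpmZqqq7u7upnLl1MSZmZmZmZlZ4mqu7qpiImZmqqqqZisqGQhVmZmZmZniaq7u6qYiIiIiJmZmIiMuXUxNmZmZmZpqru7uqmIh3d4iIiIiHd5yoZURmZmZmZqu7u6qZiId3d3d3d3d3d3u6mYhmZmZmVbu7qqmYh3d3d3d3d3d3dmne7tlmZmZVVbuqqZiId3d3d3d3d3d3ZmfP/9dmZmVVVaqZmIh3d3d3d3d3d3d2ZmaLy4ZmZVVVVZmYiHd3d3d3d3d3d3ZmZmZmdmZmVVVVVYiId3d3d3d3d3d3d2ZmZmZmZmZlVVVVVYd3d3d3d3d3d3d3dmZmZmZmZmZVVVVVVXd3d3d3d3d3d3d3dmZmZmZmZmVVVVVVVXd3d3d3d3d3d3d3ZmZmZmZmZlVVVVVVVXd3d3d3d3d3d3d2ZmZmZmZmZVVVVVVVVXd3d3d3d3d3d3d2ZmZmZmZmZVVVVVVVVHd3d3d3d3d3d3dmZmZmZmZmVVVVVVVVRHd3d3d3d3d3d3ZmZmZmZmZlVVVVVVVURHd3d3d3d3d3d3ZmZmZmZmZlVVVVVVVERHd3d3d3d3d3d2ZmZmZmZmZVVVVVVVRERHd3d3d3d3d3d2ZmZmZmZmZVVVVVVVRERHd3d3d3d3d3d2ZmZmZmZmVVVVVVVURERHd3d3d3d3d3dmZmZmZmZmVVVVVVVERERHd3d3d3d3d3dmZmZmZmZlVVVVVVVERERA=="/>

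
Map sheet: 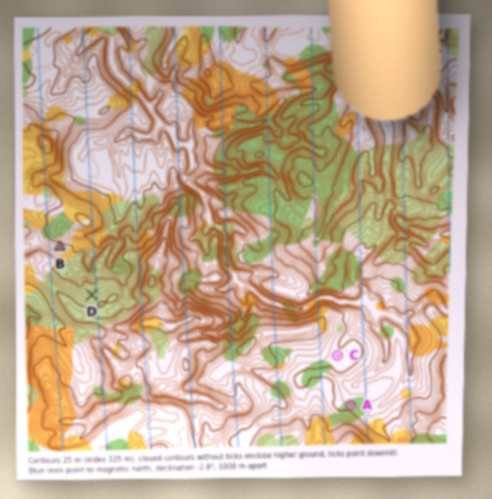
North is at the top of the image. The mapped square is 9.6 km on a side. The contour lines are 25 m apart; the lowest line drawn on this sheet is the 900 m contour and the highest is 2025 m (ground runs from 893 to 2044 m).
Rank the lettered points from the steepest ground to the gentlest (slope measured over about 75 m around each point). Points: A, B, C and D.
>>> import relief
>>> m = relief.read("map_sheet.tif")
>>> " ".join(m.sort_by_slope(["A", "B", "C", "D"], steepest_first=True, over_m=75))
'B D A C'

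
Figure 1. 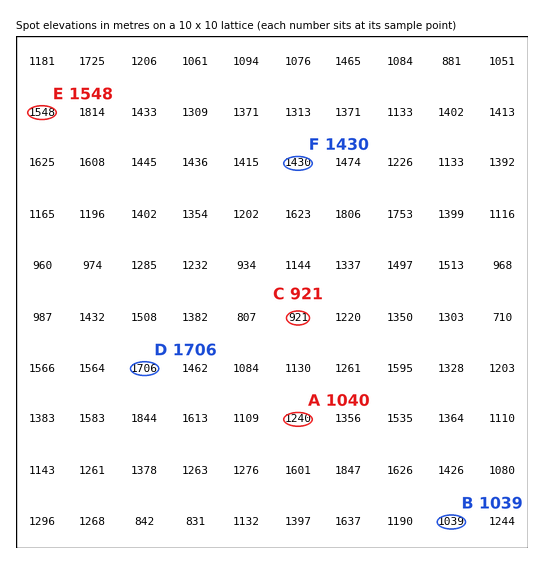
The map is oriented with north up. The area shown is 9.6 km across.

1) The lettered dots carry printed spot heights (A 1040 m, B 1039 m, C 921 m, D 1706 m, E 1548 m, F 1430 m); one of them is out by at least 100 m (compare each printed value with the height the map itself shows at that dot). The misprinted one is A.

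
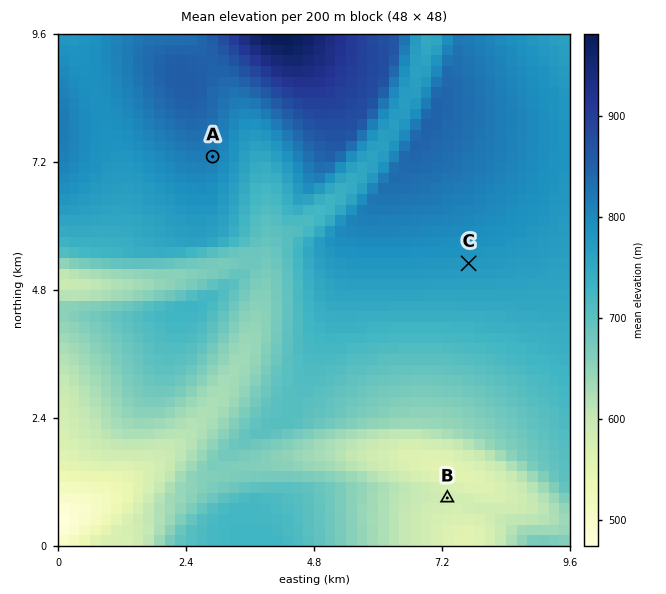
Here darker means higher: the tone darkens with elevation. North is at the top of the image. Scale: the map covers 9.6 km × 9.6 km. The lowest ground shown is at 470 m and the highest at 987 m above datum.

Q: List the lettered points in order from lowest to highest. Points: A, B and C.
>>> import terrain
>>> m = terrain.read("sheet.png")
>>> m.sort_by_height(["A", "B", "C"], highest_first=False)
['B', 'C', 'A']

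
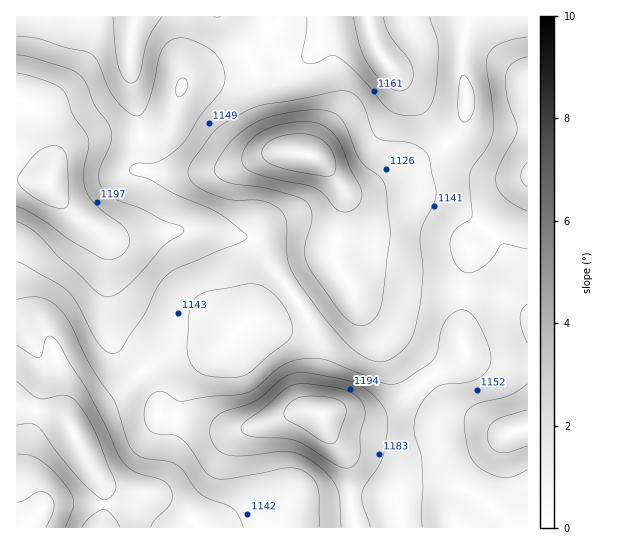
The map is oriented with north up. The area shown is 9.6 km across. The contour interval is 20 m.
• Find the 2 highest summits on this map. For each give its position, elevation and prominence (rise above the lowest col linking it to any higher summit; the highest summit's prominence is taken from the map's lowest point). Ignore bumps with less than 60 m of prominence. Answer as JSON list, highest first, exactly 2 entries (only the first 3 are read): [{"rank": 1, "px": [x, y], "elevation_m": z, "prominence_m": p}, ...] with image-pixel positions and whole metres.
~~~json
[{"rank": 1, "px": [322, 414], "elevation_m": 1233, "prominence_m": 170}, {"rank": 2, "px": [49, 182], "elevation_m": 1230, "prominence_m": 78}]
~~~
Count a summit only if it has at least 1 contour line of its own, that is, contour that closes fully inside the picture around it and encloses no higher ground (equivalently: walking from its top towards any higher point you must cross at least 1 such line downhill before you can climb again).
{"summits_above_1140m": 2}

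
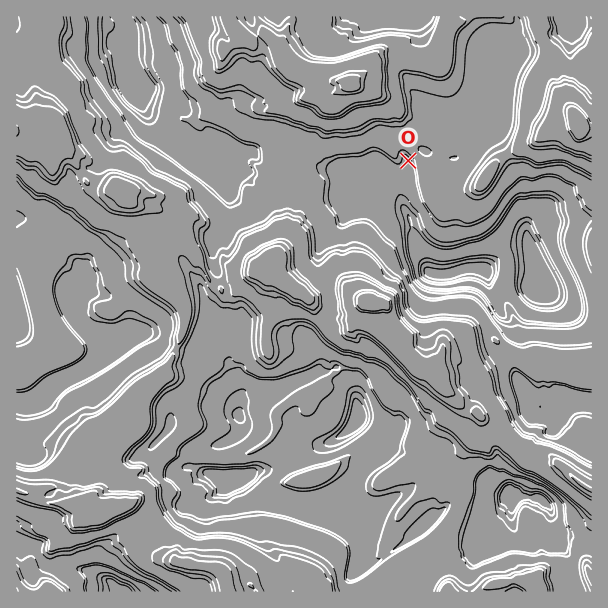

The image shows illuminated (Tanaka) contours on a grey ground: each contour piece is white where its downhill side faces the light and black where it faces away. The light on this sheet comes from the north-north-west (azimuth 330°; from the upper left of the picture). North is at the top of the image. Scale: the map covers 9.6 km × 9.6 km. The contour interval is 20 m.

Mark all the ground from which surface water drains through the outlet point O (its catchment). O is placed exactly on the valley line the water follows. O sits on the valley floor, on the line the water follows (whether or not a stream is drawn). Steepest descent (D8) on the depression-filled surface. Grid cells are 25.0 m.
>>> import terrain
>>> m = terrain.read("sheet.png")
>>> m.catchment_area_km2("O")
6.217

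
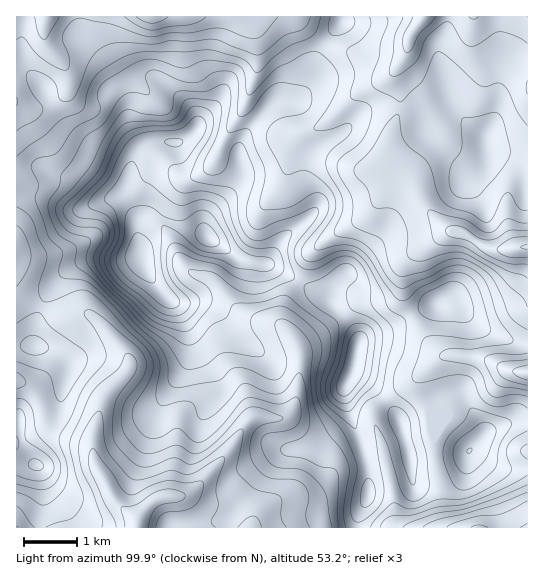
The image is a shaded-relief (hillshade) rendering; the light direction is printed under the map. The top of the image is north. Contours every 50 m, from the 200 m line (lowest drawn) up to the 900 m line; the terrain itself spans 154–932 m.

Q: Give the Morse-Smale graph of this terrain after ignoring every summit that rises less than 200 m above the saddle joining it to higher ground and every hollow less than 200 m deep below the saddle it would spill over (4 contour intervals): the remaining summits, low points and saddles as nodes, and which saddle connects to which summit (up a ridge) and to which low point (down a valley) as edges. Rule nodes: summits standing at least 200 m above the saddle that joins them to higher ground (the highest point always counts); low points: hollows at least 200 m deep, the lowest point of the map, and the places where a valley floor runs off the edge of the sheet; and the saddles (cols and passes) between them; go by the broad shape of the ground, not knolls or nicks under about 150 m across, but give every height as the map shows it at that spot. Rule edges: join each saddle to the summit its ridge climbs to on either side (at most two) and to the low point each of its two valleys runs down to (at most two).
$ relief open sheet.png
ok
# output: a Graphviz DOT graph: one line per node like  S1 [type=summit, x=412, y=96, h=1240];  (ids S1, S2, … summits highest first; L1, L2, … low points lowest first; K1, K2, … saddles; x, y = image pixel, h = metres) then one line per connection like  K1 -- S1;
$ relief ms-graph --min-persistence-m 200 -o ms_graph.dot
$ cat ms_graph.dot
graph terrain {
  S1 [type=summit, x=142, y=259, h=932];
  L1 [type=low, x=137, y=526, h=154];
  L2 [type=low, x=527, y=247, h=196];
  L3 [type=low, x=149, y=17, h=220];
  L4 [type=low, x=527, y=527, h=290];
  K1 [type=saddle, x=298, y=282, h=696];
  K2 [type=saddle, x=221, y=149, h=619];
  K3 [type=saddle, x=527, y=421, h=566];
  K4 [type=saddle, x=325, y=42, h=486];
  K1 -- S1;
  K1 -- L1;
  K1 -- L2;
  K2 -- S1;
  K2 -- L1;
  K2 -- L3;
  K3 -- S1;
  K3 -- L2;
  K3 -- L4;
  K4 -- S1;
  K4 -- L2;
  K4 -- L3;
}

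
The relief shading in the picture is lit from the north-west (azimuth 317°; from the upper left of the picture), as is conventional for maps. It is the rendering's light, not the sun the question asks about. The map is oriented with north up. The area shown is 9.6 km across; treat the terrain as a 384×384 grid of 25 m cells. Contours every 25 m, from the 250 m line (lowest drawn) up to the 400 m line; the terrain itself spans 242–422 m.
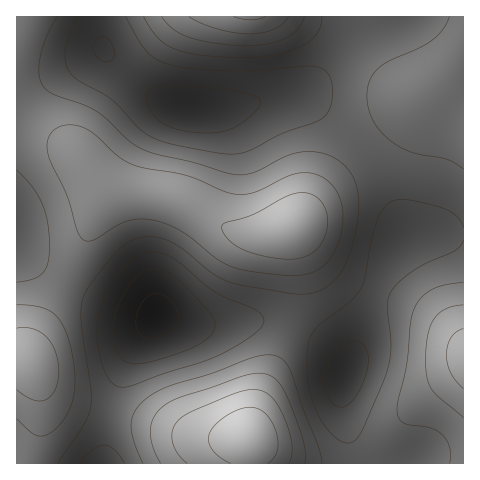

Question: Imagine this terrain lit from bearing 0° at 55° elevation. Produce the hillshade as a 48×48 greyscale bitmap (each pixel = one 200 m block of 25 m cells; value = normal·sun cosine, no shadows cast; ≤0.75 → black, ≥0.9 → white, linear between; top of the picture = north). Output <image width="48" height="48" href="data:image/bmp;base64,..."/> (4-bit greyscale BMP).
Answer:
<image width="48" height="48" href="data:image/bmp;base64,Qk32BAAAAAAAAHYAAAAoAAAAMAAAADAAAAABAAQAAAAAAIAEAAATCwAAEwsAABAAAAAAAAAAAAAAABEREQAiIiIAMzMzAERERABVVVUAZmZmAHd3dwCIiIgAmZmZAKqqqgC7u7sAzMzMAN3d3QDu7u4A////AHZlVVVVVVVVVVVVVVVVVmeIiHd2ZmZ3d2ZlVVVVVVVVZmZmVVVWZneIiId2ZmZmdmZVVVVVVmZmZ3d3d3d3d4iJmId2ZmZmZlVVVVVWZmd3d4iIiIiIiImZmYh2ZlVVVVVVVVVmd3iIiJmZmZmZmZmZmYh3ZmVVVVVVVVZneIiZmaqqqqqZmZmZmZiHdmVVVVVVVmZ3iJmqqqqqqqqqmYiImYiId2ZVVFVVZmd4iZqru7u7u7uqmYiIiIiIh3ZVVVVWZnd4maq7u7u7u7uqmId3eIiIh3ZlVWZmd3eImaq7u7u7u7uqmId3d3iIiHdmVWd3d3eImaq7u7u7u7uqmHdmZnd4h3dmZneIiHeIiZqqu7u6u7qqmHZmZmd3d3d3d4iIiId3iJmqqqqqqqqpmHZlVWZnd3d3eJmZiId3eIiZmZmZmZmZiHZlVVZmd3d4iJmZmHd2d3iIiIh3eIiIh3ZlVVZmd3iImaqpmHdmZnd3d3ZmZmd3dmZVVVZmd3iJmaqpiHZlVmZmZmVVVVVWZVVVVWZnd4iZmqqZh3ZVVVVmVVRERERERFVVVWZ3eImZqqmYh2ZVVVVVVEQzMzMzNERFVWZ3iJmZqpmYd2ZVRERERDMzMiIzMzNEVWd4iJmZqpmId2VVRERDMzMzMzIiIzNEVWd4iJmZmYiHdmVVRDMzMzMzMzMzMzNEVWZ3iImZmYh3dmZVRDMyIjM0REREREREVWZ3eIiIiHd3dmZVRDMiIjNFVVVVVURVVWZnd3iIiHd3dmZlRDMiIzRWZ3d2ZmZVVmZmd3d3d2ZmZmZlVEMzNEVneIiId3dmZmZmZmZmZ2ZmZmZmVURERVZ4iZmZmIiHd2ZmZmZmZmZmZmZmZlVVVneJmaqqmZmIh3ZmZVZmZmZmZmZmZmZnd4iZqqqqqqmZiHdmZVVVZlVmZmZ3d3iIiZmqqqqqqqqpmHdmZVVVVWZmZmd3iImZqqqqqqqqqqqpmIdmZlVWZmZmZmd4iZqqu7u7qqqqqqqpmId2ZmZmZmZmZ3eImaq7u7u7qqqqqqqpmIdmZmZmZmZnd3iImaq7vLu6qpmaqqqZiHdmZmZmZnd3eIiZmqq7u7uqqZmZmqmZiHdmZmZmZnd4iJmZmqqqqqqpmZmZmZmYh3ZmZmZmZ3eImZmamZmZmZmZiIiZmZmIh3ZmZmZmZ3iJmaqqmZmIiIh3d4iIiIiId3ZmZmZmZ3eJmqqqmYh3dmZmZnd3iIiHd3d2ZmZmZ3eImaqqmIdmVVVVVWZmd3d3d3d3d3d3d3eImZqpmHZlREREREVVVmZnd3d4iHd3d3d4iZmZiHZUQzMzMzM0RVVmd3iIiIiHd3d3eIiIh2VUMyIiIiIjM0VWZ3iIiYiId3dnd3iId2VEMyIiERESIzRWZ3iImZmIh3dmZnd3dlVEMyIiERERIjRWZ3iImZmIh3ZmZmZmZlVEMzMiIRERIzRWd3iIiIiIh3ZmVVVmZVVERDMzIiIiM0Vmd3d3iIiIh3ZmVVVVVVVEREMzMiIiNEVnd3d3d4iIhw=="/>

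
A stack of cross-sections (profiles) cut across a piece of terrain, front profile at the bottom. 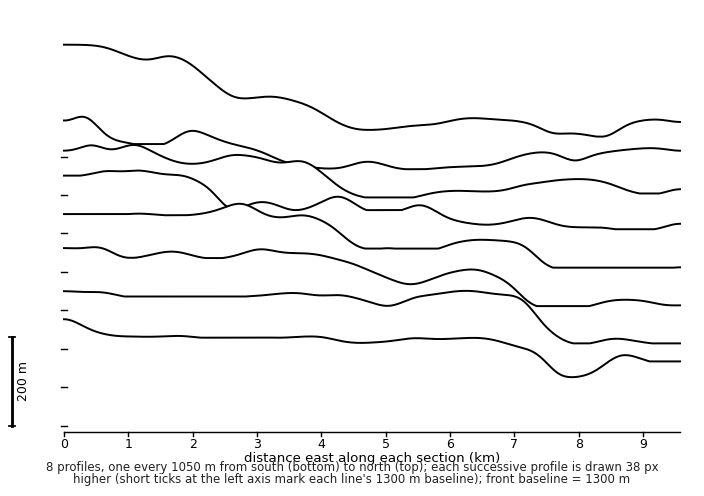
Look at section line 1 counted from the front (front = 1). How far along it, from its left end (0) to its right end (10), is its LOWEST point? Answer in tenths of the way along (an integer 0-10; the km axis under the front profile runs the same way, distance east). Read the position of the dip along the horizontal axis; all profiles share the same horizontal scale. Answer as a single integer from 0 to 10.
8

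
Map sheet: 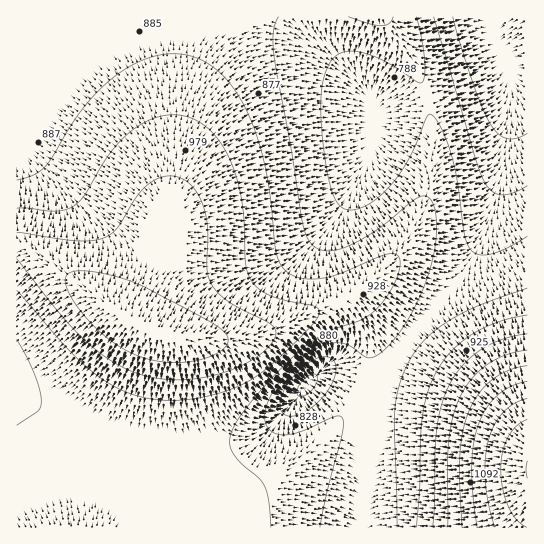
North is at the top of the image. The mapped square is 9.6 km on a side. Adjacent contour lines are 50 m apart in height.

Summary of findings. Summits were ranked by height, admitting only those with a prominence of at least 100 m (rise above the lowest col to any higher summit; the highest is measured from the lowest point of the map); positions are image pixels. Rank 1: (143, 327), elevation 1095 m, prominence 250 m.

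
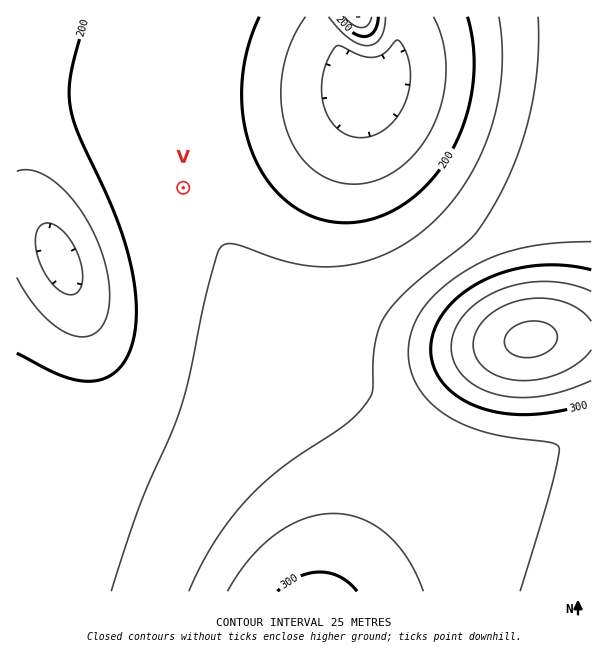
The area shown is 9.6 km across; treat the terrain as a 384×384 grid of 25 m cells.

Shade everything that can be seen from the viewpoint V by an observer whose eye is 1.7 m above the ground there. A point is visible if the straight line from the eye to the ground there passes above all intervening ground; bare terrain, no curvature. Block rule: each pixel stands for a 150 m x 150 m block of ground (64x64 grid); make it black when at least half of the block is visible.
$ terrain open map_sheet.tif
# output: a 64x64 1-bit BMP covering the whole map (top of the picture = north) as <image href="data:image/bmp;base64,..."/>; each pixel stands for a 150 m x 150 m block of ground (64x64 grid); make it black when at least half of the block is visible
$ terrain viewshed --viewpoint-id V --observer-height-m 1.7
<image width="64" height="64" href="data:image/bmp;base64,Qk0+AgAAAAAAAD4AAAAoAAAAQAAAAEAAAAABAAEAAAAAAAACAAATCwAAEwsAAAIAAAAAAAAA////AAAAAAD/////8AAAAP/////4AAAA//////wAAAD//////gAAAP/////+AAAA//////8AAAD//////4AAAP//////gAAA///////AAAD//////8AAAP//////wAAA///////gAAD//////+AAAP//////8AAA///////wAAD///////gAAP//////+AAA///////wAAD//////+AAAP//////wAAA///////gAAD///////gAAP8D/////gAA/AH/////gAD4AP/////AAPAAf/////AA4AB/////+ADAAH/////8AMAAP/////4AgAA//////wAAAD//////gAAAP//////AAAA//////+AAAD//////4AAAP//////wAAA///////AAAD/+B///+AAAf/AA///4AAB/wAA///gAAH+AAB//+AAA/gAAB///AAD+AAAD//8AAfwAAAP//wAB+AAAAf//AAP4AAAA//8AA/gAAAB//wAH8AAAAH//AA/wAAAAP/8AH/AAAAA//wA/8AAAAD//AH/wAAAAH/8B//AAAAAf/wf/8AAAAB/////wAAAAH/////gAAAAP////+AAAAA/////4AAAAD/////wAAAAP/////AAAAA/////+AAAAD/////4AAAAP/////wAAAB//////AAYAH/////+ADgAf/w=="/>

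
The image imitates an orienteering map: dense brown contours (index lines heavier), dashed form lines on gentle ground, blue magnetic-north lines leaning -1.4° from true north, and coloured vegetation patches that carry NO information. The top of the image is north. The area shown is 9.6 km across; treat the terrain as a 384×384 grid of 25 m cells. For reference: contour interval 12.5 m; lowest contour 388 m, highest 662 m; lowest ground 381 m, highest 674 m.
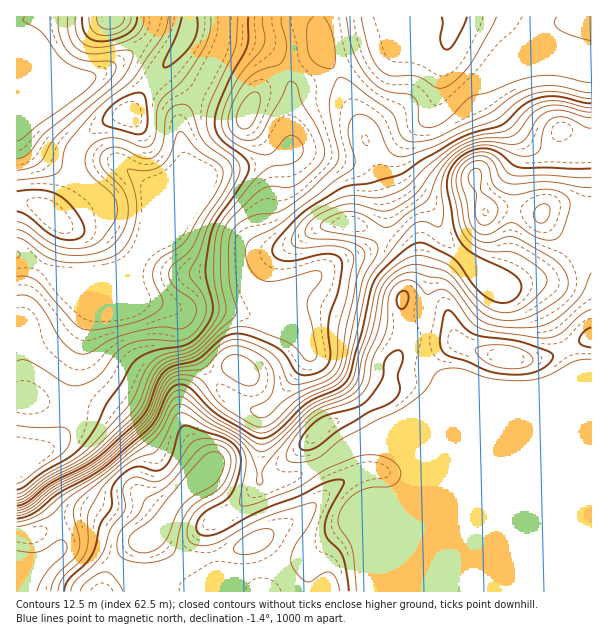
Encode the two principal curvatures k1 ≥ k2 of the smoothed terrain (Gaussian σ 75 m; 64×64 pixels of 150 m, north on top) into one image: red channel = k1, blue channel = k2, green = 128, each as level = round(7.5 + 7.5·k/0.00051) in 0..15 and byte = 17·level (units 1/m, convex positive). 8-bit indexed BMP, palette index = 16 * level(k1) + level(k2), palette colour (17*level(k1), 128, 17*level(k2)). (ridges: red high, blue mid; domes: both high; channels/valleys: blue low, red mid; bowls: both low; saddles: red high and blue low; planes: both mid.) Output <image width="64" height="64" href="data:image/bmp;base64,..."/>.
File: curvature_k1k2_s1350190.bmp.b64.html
<image width="64" height="64" href="data:image/bmp;base64,Qk02FAAAAAAAADYEAAAoAAAAQAAAAEAAAAABAAgAAAAAAAAQAAATCwAAEwsAAAABAAAAAAAAAIAAABGAAAAigAAAM4AAAESAAABVgAAAZoAAAHeAAACIgAAAmYAAAKqAAAC7gAAAzIAAAN2AAADugAAA/4AAAACAEQARgBEAIoARADOAEQBEgBEAVYARAGaAEQB3gBEAiIARAJmAEQCqgBEAu4ARAMyAEQDdgBEA7oARAP+AEQAAgCIAEYAiACKAIgAzgCIARIAiAFWAIgBmgCIAd4AiAIiAIgCZgCIAqoAiALuAIgDMgCIA3YAiAO6AIgD/gCIAAIAzABGAMwAigDMAM4AzAESAMwBVgDMAZoAzAHeAMwCIgDMAmYAzAKqAMwC7gDMAzIAzAN2AMwDugDMA/4AzAACARAARgEQAIoBEADOARABEgEQAVYBEAGaARAB3gEQAiIBEAJmARACqgEQAu4BEAMyARADdgEQA7oBEAP+ARAAAgFUAEYBVACKAVQAzgFUARIBVAFWAVQBmgFUAd4BVAIiAVQCZgFUAqoBVALuAVQDMgFUA3YBVAO6AVQD/gFUAAIBmABGAZgAigGYAM4BmAESAZgBVgGYAZoBmAHeAZgCIgGYAmYBmAKqAZgC7gGYAzIBmAN2AZgDugGYA/4BmAACAdwARgHcAIoB3ADOAdwBEgHcAVYB3AGaAdwB3gHcAiIB3AJmAdwCqgHcAu4B3AMyAdwDdgHcA7oB3AP+AdwAAgIgAEYCIACKAiAAzgIgARICIAFWAiABmgIgAd4CIAIiAiACZgIgAqoCIALuAiADMgIgA3YCIAO6AiAD/gIgAAICZABGAmQAigJkAM4CZAESAmQBVgJkAZoCZAHeAmQCIgJkAmYCZAKqAmQC7gJkAzICZAN2AmQDugJkA/4CZAACAqgARgKoAIoCqADOAqgBEgKoAVYCqAGaAqgB3gKoAiICqAJmAqgCqgKoAu4CqAMyAqgDdgKoA7oCqAP+AqgAAgLsAEYC7ACKAuwAzgLsARIC7AFWAuwBmgLsAd4C7AIiAuwCZgLsAqoC7ALuAuwDMgLsA3YC7AO6AuwD/gLsAAIDMABGAzAAigMwAM4DMAESAzABVgMwAZoDMAHeAzACIgMwAmYDMAKqAzAC7gMwAzIDMAN2AzADugMwA/4DMAACA3QARgN0AIoDdADOA3QBEgN0AVYDdAGaA3QB3gN0AiIDdAJmA3QCqgN0Au4DdAMyA3QDdgN0A7oDdAP+A3QAAgO4AEYDuACKA7gAzgO4ARIDuAFWA7gBmgO4Ad4DuAIiA7gCZgO4AqoDuALuA7gDMgO4A3YDuAO6A7gD/gO4AAID/ABGA/wAigP8AM4D/AESA/wBVgP8AZoD/AHeA/wCIgP8AmYD/AKqA/wC7gP8AzID/AN2A/wDugP8A/4D/AIeGhZS1ydvKuampl4V3d4eHlnZ3d3d3h4eHmJmYh4eHhoeoyLiDg4eHh4eHh4eHh4eHh4eHd4d3h4d3d4eHh4d3doWTpLe5yci4p4V1d4d3h4aHdnZ3d3d3hoaHh4eHh4eHqMiog4SHh3d3d4eHh4eHh4eHd3eHd4eHd4eHh4eHdnZ1g5OUh6fHx6WEdISDhHWHmIiHdnZ2hYWFhYaGh3eHh5i4p4N0d4d3h4d3h4eHh4eHd4eHd3eHd4eHh4eHh3WFhYOCcmOEtca1pJSVlZWElZeot6eWloaGhYWFhoZ3hoeXuKiDhYeHh3d3h4eHh4eHd4d3h4eHh4eHh4eHh4eGhpaFc2JTdJWmpba4uamolqSlprbGxsfIuJiXhoaGdoaGl6ing4aHh3eHh4eHh4eHh3d3d3d3d4eHh4eHh4eHqKiYh3VkZHWWl5e4ycrJuailo5OElbbH2OjZuZiHd4eGlpaXloSHh3d3d4d3h4eHd4d3h4eHd4eHh4eHh4eHh/f42LeVhHSGlpeXqLm5yMjIp5RyYmN1hqjI2di4p4eHl5aVhnSFh3d3d4d3h4eHh4eHd4eHd4eHh4eHh4eHh4f19vfWpZWFlqeWlpeXl6fH2MeVY1FRYXOFh6jIx7enmJiXhWVkd3d3h3d3d3d3d3eHd4eHd4eHh4eHh4eHh4eH8vP19taml5eXhnaFhYWGp9fntnVTYXCBgYSGmLjHx8i4p4ZldHd3d3d3d3d3d4d3d4d3d4eHh4eHh4eHh4eHh3Cx9ff317eomHZ1dYWVhoe35+aldWSCkZGChIaXqLfH2Ni3hnN1d3d3h3d3d3d3h4eHd3eHh4eHh4eHh4eHh4cQUbb5+fj46Memlpeop6aWp+f35raXpqOigXJ0hYaHl8fo2LeGdHR2doaHh3d3h3d3d4eHh4eHh4eHh4eHh4eHEFCTufr59/f29ufJurm2lJXH9/foybm2o4JjZIODc3WGt9jXtpZ1dYWFhYeHd3eHh4eHh4eHh4eHh4eHh4eHhzBwkKGmuNf29vb3+du6l4R0lsfo+OnKuJWCcnWFhHJyc4Wnx8fHt6eoqKaGh3eHd4eHh4eHh4eHh4eHh4eHh4dicICQgHBzhbbm9/j5yIdkY2WXuNjp6sqnkpGUp6eFc4KChIent8jIuLmnhYd3d3eHh4eHh4eHh4eHh4eHh4eHdnOAgHBwYGBihcb4+Pe2dGR1hpe46vvsyMOws8bXt5aUgoJzhYeYqKiXhYaHd3d3d4eHh4d3h3d3h3d3d4eHd3Z1dHJwcHBgYGB1x/j39qV1dYWWqMvt/fnkwMHV5vfnuJWCc3SEhISEhYaHd3d3h4d3d4d3h3eHd4eHh3eHd4eGdnZ1dHNycHBwcIXI9/b1toeWtcbo6+zp1LCws9b3+PnJhnNzdYaGh4eHd3d3d4eHd4eHh3d3h3eHd4d3h3eHh4eHh4aFhYRygICAhMf19ea4uNbl5ti5p5NxcIOl1/j5+diWdHODdnd3h4eHh3eHd4d3h3eHd4d3h3d3d4d3h4iIh4eHhoaFhIKAgHBjtPT26dnn5cWlhYJxQTFSY4bI+fn498enhXN0doeHh4eHh4eHh4eHh4eHh4eHh4eHh4eImJiXh4eGhoaFg4BgQFLD9/n56MaVc3GAcFFBYHFzl7r6+fj399eWhYODhoeHh4eHh4eHh4eHh4eHh4eHh4eHmJiYmJeHh4aHh4Z0YEBAlfj5+diWdGFggIFzc3GAkaS3utn39vb258iYhYOFh4eHh4eHh4eHh4eHh4eHh4eHh5iYmJiHh4eHh4eHdnNgYIX4+fnHhHFgcIOVl5aTkZCipJaXpsXV5efYybiXhYWHh4eHh4eHh4eHh4eHh4eHh4eYiIiIh4eHh4eHh3d1cICj+fr5xpOBcXSGmKiopZKRkZKEdYSTo8TGyLiop5eGhXd3d4eHhoWFhIWFhoeHh4d3mIiIiIeHh4eHh4eHdoGQsvj7+tXCopSGmKipqaeVkoFyYlNigqPExcanl4eXl3Z2d3Z0goCAgICAgYKDhnd3d5eHh4eHh4d2doeHh4eDoMD2+un08tO2qKm5uampl4VzYlJCQmOkxtfHp5eHd4aGdHNycoOVp6i4uLemlIN0dneXh4eHh4eHdoaHh4iIlaHA0san0/P16MrKybm5qJeGZFRDM0Jkl8npybioiHaGlaWGhpa32Pn5+fn458emdXRzl4eHh4eHh4aGh5eYmJekorCRY3O05/rby8m4qKemlYR0ZFNic5a52dm4qJiGhZWnuMfW5/j5+fno19bWxraml5eHh4eHh4eGhpeXqKiYl5WScUAxZKfp6sqpmJaVlZSEhXV0hIOUp8fXt6eXh4WVqLnI1ubX2Mm4p6alprbGx7iYl4eHh4eGhoaWl5eYmJiHhWNRQFGExtfGpYSDg4N0dYWGhZWEhYa2xsanl4eFhZi4x7a1ppeHlpWFhYaWp6i5mJiYh4eHhnZ2hYWFdoaGlpZ2ZFFhcrPTs6KCgnR1dnZ2hoaVhYV2p8bGt6eHhYWnx8ellYV2doWFhYZ2hoeYqZmYmJiHh3Z1dXV0c3NzdYaWhmZTUmKiwrKjlIZ3d3d2h4aGhYSFd5e31semhnSGuNfHloV1ZWV1hYaHh4eHmJiYmJiYh4Z0dnd3d3d2dXR1hYV1VFNTk7S1ppeHh3d2hoeXhoV0dXaHt+jot4V0hsjoyJaFZWVkdYaGh3d3d5eXmJiYh3V0dnd3d3d3d3dldYWFdWVkZZa3t6iYiId3doaHh4Z1dHWGh6nq+sqWk6bY6biGdGNiU2R1hoZ3dnaGlpiYmIZ0dnd3h4eHh4eHhYaHl4eGhIWYuLiYh4eHd3aGhod2dXR1hpa42/zrt6Sm2dmXdHBydWVkhYWGdnV2hpaYmJaEdXeHh4eHh3eHhoWXmKioppSVmLi4l4eHhoZ2hXV2dnWEhZWmt8nq6rilp8nIhXBydnZ1ZYWFdXV1dpaXl5aUhHSEhISEhYaHd4aVp6i4uKaklZi4qJeHh5eGhoV0dGV1dYWVpaWmx9i3l5e4toJwdXV0dYaGdnZ2doaXl4WDkoKCgoKCgoKChIaGhZanqKemlYWXuKiYh5eXl5eGdXRjY3OEhJSElKW2tpeXpqSAcoKDhoeHd3Z2hpaXl4djcpKTlZaXl5eXlpSDhoWElYaGlZSVl7iomJenp7e3p4Z1Y2JicoKCg4OUpaaWhoSRkIGUlZaGdnZ2hpemp5eHU3OFl6ipuci4uKiXlISHhYRzZYWFlqi5qZiXp7fH19e3lnZldIOTo5OEhaamloVzgJCktraVdWV2h5emppaHd2N1mLnJycnIuKiomJaChnd3dXJ0hZapyrmYl5amttfn99fHt7e3xsW1lYaXp5d1coGjx9nIlnV1h5i4p5aGd3eDlbjJ2cm4p5eXqKmXgoWHd3dzgpSmqcq5mIeGhZW22Pj4+Pj4+ejXtZWGmKiXhYKSpcrryqeUlKepuaiWhnZ3pLbHyMiomIaGl6i5mIOEh3d3hoGClajJyKiXhnWEhafJ6fn5+erIt5WFhpiol4SBg5fK68u3pKSnqbqph4Z2d8bHyLiomIeGhoipuZiDhId3d4eEgIOGp8e3p4d1c4OFl5ioqLmpl5aFhYaHl5aDcnSX2OnKuLWlpqm5qZiWhobHyLiomIeGhoeYqamYg4SHd3eHh3JwdJa3t7eoh4Vzc4SFhZampoaFdnZ2d5aVk4J1pubnuKe1taeoubm4tqamuKiYmJeGhoeYqKmYloN1d4eHd3d2cXKFp7e4qJiHdXR1dYWWppaFdXZ3dnaGlqSjpsjn5bWWpba3uLnJyMe2tpiXl5aWhoeXp6eYlpSDZXWHh4d3d3RhdJWmt6eYh4Z2dnaGlpaWhXaGd3Z2hpaks8fr+ue1k4SVl6iYmKenp6d3hoaVlZaXp6aGdYSDk4WEhIaHd3dlUmKDpKSlloZ2dnZ2hoaVlYWGhoaGhYaWpMPo/f38uZSDdHWGhoWFhXZ2ZnWFhZaXp6aVdGNyg5Wmp5WEdnaEc1NigqKzpIV1dnZ2dnWFlZWWlpaGhYWWpaOz1/z+/fvGlHRldIODg3R0dGV1hpeXqKemlXRTY3SWuLimhHV0hIR0dJS0tKWFdnZ2ZnV1hYaWl6eWhoWFlZWTorTJ7Pz65rSUhYSEhIR0dHR1hoeYmKi4t6WEZGV2p8jIloSDhJWllZenxramhnZ3dmZ2dneHqKinl4aFhIWEg4KStMfY59Szo5SVlpaWhnZ2dYaXl6iouMfGpZWGl8jYuJaDg4SWpra5ytm3loZ2dnZ2dneHmKioqJiHdnV0dHNygZGis7OjoqOlpqeoqZiWlnSEhoeXl7fH18a2p7jIyKiFc3OFlqa3ydvaqIZ2dnZ2doeHl5ioqJiYh3d2dHRkc4KBgZKCg4OVpqeousrJ19V2hIOFhoeXt8fX2MnKybmHdHN0hZWlprnb2qmHdnV2hoeHh5eXqKiYmJeHh3Z1ZXWEg4Jyc2R1lqi5ydrr+fbkd4eFc3N1hpe3yNjJyrmnlXR0dJWVlJWp2em4l4aFhoaHh5eXl6eYmJiXl5eHhnV2hoWEdHR1hZaoydna2sm2s4eHd3ZzcnSFh5i4ycjHtpWFdYWVlISEl8jYyKiWhYaGh4eHl5enl5eHl5eomJeFhoeXh3V1hISVpre4uKiXdVOHh3d3d3Vyc3R2h6e3xraml4eWlYSDhIaoyMi4l4aGhoeHh5eXp5eHhoaHmJiXhoaXmJiHhoWEhJSUpKSTgnJSd4d3d3d3dWJycnSFpra2t6eIh4WEc4OGl7jIuJeGdnZ3hoaXp6eXh3Z2d4eYh4Z1hpenl4eGhYSDg5KSgoJyY4d3d4eHhXNzcnFydIant7eomIeGhHSDhZeouKenloZ2h4aWlqeXh3dmZnaHh4d2dnZ3l5eXh3aFhYSEg4SEdHV3d3eGhIOUlYOCcXKEhqi4uKiXh4V0c4SGp6enlpaWh4iYl6enl4d2ZmZ2hoaGdnZ2doeXl4eHd3aGhoaGhnZ3d3d3hISVpqaWhIKAgYSGmLfHuJiGhHNzhpaWlpaGhoeYmKinl4d3dnZ2d4eHh3d2dnZ3l5eXh4d3d4eHh3d3d3d3dXSFprfHt6aUgpCRg4anx8ioh4Rzc3WGloaGhoeHmKiomIeHd3Z2d4eHh4d3d3Z2d4eXmIiHh4eHh4eHh3d2dnaFlaa3x9fYuKaioIF0hrfIuJiGg3N2hpaGhoaHh5ioqJiHd3Z2hoeHh4eHh3d2dnaHh5eHh4eHh4eHh4eHh5eWlZWWp8fY+uvb17ORcnWXuMiploODhYeXh4eHiJiXmKiYh3d2doeHd3eHh4eHh3Z2d4eHh4eHh4eHh4eHmKinlpWVlZeoyfz9/frVoYF1l7e4qZeDg4WImZiXmJiYmJeXl4h3dnZ3d3d3h4iIh4d2dneHh4eHh4iYmJiYmKg="/>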